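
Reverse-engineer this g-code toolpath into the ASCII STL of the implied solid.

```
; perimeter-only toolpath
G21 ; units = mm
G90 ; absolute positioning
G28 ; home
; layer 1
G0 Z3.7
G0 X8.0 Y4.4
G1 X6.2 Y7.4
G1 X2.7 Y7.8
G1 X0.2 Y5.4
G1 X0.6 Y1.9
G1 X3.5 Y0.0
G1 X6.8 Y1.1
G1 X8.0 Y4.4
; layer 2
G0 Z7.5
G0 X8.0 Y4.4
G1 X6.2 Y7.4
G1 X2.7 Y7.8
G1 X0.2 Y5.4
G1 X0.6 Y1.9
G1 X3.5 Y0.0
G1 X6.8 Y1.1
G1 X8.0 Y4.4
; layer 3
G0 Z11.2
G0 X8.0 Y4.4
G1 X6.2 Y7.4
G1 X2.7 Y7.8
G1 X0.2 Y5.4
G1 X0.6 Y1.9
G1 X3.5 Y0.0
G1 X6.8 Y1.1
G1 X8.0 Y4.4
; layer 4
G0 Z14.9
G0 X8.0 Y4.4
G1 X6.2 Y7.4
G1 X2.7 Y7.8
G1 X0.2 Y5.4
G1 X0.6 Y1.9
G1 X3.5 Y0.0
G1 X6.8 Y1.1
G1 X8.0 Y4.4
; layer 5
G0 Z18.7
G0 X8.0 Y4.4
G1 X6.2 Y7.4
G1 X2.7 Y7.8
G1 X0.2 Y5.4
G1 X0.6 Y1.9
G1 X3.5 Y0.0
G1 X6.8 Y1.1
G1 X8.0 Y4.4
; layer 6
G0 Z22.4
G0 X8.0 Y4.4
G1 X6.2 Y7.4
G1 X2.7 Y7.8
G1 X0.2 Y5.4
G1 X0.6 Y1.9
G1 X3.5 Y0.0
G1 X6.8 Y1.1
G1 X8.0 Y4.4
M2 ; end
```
solid part
  facet normal 0.0000 0.0000 -1.0000
    outer loop
      vertex 2.7 7.8 0.0
      vertex 6.2 7.4 0.0
      vertex 8.0 4.4 0.0
    endloop
  endfacet
  facet normal 0.0000 0.0000 -1.0000
    outer loop
      vertex 0.2 5.4 0.0
      vertex 2.7 7.8 0.0
      vertex 8.0 4.4 0.0
    endloop
  endfacet
  facet normal 0.0000 0.0000 -1.0000
    outer loop
      vertex 0.6 1.9 0.0
      vertex 0.2 5.4 0.0
      vertex 8.0 4.4 0.0
    endloop
  endfacet
  facet normal 0.0000 0.0000 -1.0000
    outer loop
      vertex 3.5 0.0 0.0
      vertex 0.6 1.9 0.0
      vertex 8.0 4.4 0.0
    endloop
  endfacet
  facet normal 0.0000 0.0000 -1.0000
    outer loop
      vertex 6.8 1.1 0.0
      vertex 3.5 0.0 0.0
      vertex 8.0 4.4 0.0
    endloop
  endfacet
  facet normal 0.0000 0.0000 1.0000
    outer loop
      vertex 8.0 4.4 22.4
      vertex 6.2 7.4 22.4
      vertex 2.7 7.8 22.4
    endloop
  endfacet
  facet normal 0.0000 0.0000 1.0000
    outer loop
      vertex 8.0 4.4 22.4
      vertex 2.7 7.8 22.4
      vertex 0.2 5.4 22.4
    endloop
  endfacet
  facet normal 0.0000 0.0000 1.0000
    outer loop
      vertex 8.0 4.4 22.4
      vertex 0.2 5.4 22.4
      vertex 0.6 1.9 22.4
    endloop
  endfacet
  facet normal 0.0000 0.0000 1.0000
    outer loop
      vertex 8.0 4.4 22.4
      vertex 0.6 1.9 22.4
      vertex 3.5 0.0 22.4
    endloop
  endfacet
  facet normal 0.0000 0.0000 1.0000
    outer loop
      vertex 8.0 4.4 22.4
      vertex 3.5 0.0 22.4
      vertex 6.8 1.1 22.4
    endloop
  endfacet
  facet normal 0.8575 0.5145 0.0000
    outer loop
      vertex 8.0 4.4 0.0
      vertex 6.2 7.4 0.0
      vertex 6.2 7.4 22.4
    endloop
  endfacet
  facet normal 0.8575 0.5145 0.0000
    outer loop
      vertex 8.0 4.4 0.0
      vertex 6.2 7.4 22.4
      vertex 8.0 4.4 22.4
    endloop
  endfacet
  facet normal 0.1135 0.9935 0.0000
    outer loop
      vertex 6.2 7.4 0.0
      vertex 2.7 7.8 0.0
      vertex 2.7 7.8 22.4
    endloop
  endfacet
  facet normal 0.1135 0.9935 0.0000
    outer loop
      vertex 6.2 7.4 0.0
      vertex 2.7 7.8 22.4
      vertex 6.2 7.4 22.4
    endloop
  endfacet
  facet normal -0.6925 0.7214 0.0000
    outer loop
      vertex 2.7 7.8 0.0
      vertex 0.2 5.4 0.0
      vertex 0.2 5.4 22.4
    endloop
  endfacet
  facet normal -0.6925 0.7214 0.0000
    outer loop
      vertex 2.7 7.8 0.0
      vertex 0.2 5.4 22.4
      vertex 2.7 7.8 22.4
    endloop
  endfacet
  facet normal -0.9935 -0.1135 0.0000
    outer loop
      vertex 0.2 5.4 0.0
      vertex 0.6 1.9 0.0
      vertex 0.6 1.9 22.4
    endloop
  endfacet
  facet normal -0.9935 -0.1135 0.0000
    outer loop
      vertex 0.2 5.4 0.0
      vertex 0.6 1.9 22.4
      vertex 0.2 5.4 22.4
    endloop
  endfacet
  facet normal -0.5480 -0.8365 0.0000
    outer loop
      vertex 0.6 1.9 0.0
      vertex 3.5 0.0 0.0
      vertex 3.5 0.0 22.4
    endloop
  endfacet
  facet normal -0.5480 -0.8365 0.0000
    outer loop
      vertex 0.6 1.9 0.0
      vertex 3.5 0.0 22.4
      vertex 0.6 1.9 22.4
    endloop
  endfacet
  facet normal 0.3162 -0.9487 0.0000
    outer loop
      vertex 3.5 0.0 0.0
      vertex 6.8 1.1 0.0
      vertex 6.8 1.1 22.4
    endloop
  endfacet
  facet normal 0.3162 -0.9487 0.0000
    outer loop
      vertex 3.5 0.0 0.0
      vertex 6.8 1.1 22.4
      vertex 3.5 0.0 22.4
    endloop
  endfacet
  facet normal 0.9398 -0.3417 0.0000
    outer loop
      vertex 6.8 1.1 0.0
      vertex 8.0 4.4 0.0
      vertex 8.0 4.4 22.4
    endloop
  endfacet
  facet normal 0.9398 -0.3417 0.0000
    outer loop
      vertex 6.8 1.1 0.0
      vertex 8.0 4.4 22.4
      vertex 6.8 1.1 22.4
    endloop
  endfacet
endsolid part

The G0 Z moves step by Δz≈3.7 mm. Every layer's G1 loop is the same polygon, so the solid is a straight extrusion of it from z=0 to z≈22.4. Closing with flat bottom and top caps and triangulating gives 24 facets — a regular 7-sided prism (a cylinder approximated with 7 flat sides), circumscribed radius ≈ 4 mm, height ≈ 22.4 mm.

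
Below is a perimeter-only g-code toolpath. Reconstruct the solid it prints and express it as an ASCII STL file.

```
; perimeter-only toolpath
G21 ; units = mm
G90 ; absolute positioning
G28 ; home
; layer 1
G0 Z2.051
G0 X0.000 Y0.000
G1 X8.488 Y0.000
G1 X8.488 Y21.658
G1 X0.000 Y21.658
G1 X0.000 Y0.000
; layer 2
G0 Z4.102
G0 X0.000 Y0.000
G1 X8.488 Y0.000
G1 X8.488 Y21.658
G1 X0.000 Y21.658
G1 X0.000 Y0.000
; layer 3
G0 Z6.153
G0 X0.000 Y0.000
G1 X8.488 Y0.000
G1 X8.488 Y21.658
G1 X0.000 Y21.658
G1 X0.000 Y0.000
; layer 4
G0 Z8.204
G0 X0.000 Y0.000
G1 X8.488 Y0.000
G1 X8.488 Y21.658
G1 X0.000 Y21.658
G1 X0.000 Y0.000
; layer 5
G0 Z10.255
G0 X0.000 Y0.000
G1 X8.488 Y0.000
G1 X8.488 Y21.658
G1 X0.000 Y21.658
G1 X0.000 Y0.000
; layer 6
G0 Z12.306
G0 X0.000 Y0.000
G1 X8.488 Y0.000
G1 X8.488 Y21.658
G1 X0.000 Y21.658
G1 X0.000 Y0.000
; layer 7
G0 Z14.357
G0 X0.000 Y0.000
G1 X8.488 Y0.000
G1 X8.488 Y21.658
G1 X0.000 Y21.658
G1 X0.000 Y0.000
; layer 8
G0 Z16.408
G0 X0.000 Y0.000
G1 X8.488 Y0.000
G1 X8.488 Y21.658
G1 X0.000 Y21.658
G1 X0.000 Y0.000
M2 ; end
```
solid part
  facet normal 0.0000 0.0000 -1.0000
    outer loop
      vertex 8.488 21.658 0.000
      vertex 8.488 0.000 0.000
      vertex 0.000 0.000 0.000
    endloop
  endfacet
  facet normal 0.0000 0.0000 -1.0000
    outer loop
      vertex 0.000 21.658 0.000
      vertex 8.488 21.658 0.000
      vertex 0.000 0.000 0.000
    endloop
  endfacet
  facet normal 0.0000 0.0000 1.0000
    outer loop
      vertex 0.000 0.000 16.408
      vertex 8.488 0.000 16.408
      vertex 8.488 21.658 16.408
    endloop
  endfacet
  facet normal 0.0000 0.0000 1.0000
    outer loop
      vertex 0.000 0.000 16.408
      vertex 8.488 21.658 16.408
      vertex 0.000 21.658 16.408
    endloop
  endfacet
  facet normal 0.0000 -1.0000 0.0000
    outer loop
      vertex 0.000 0.000 0.000
      vertex 8.488 0.000 0.000
      vertex 8.488 0.000 16.408
    endloop
  endfacet
  facet normal 0.0000 -1.0000 0.0000
    outer loop
      vertex 0.000 0.000 0.000
      vertex 8.488 0.000 16.408
      vertex 0.000 0.000 16.408
    endloop
  endfacet
  facet normal 0.0000 1.0000 0.0000
    outer loop
      vertex 8.488 21.658 16.408
      vertex 8.488 21.658 0.000
      vertex 0.000 21.658 0.000
    endloop
  endfacet
  facet normal 0.0000 1.0000 0.0000
    outer loop
      vertex 0.000 21.658 16.408
      vertex 8.488 21.658 16.408
      vertex 0.000 21.658 0.000
    endloop
  endfacet
  facet normal -1.0000 0.0000 0.0000
    outer loop
      vertex 0.000 21.658 16.408
      vertex 0.000 21.658 0.000
      vertex 0.000 0.000 0.000
    endloop
  endfacet
  facet normal -1.0000 0.0000 0.0000
    outer loop
      vertex 0.000 0.000 16.408
      vertex 0.000 21.658 16.408
      vertex 0.000 0.000 0.000
    endloop
  endfacet
  facet normal 1.0000 0.0000 0.0000
    outer loop
      vertex 8.488 0.000 0.000
      vertex 8.488 21.658 0.000
      vertex 8.488 21.658 16.408
    endloop
  endfacet
  facet normal 1.0000 0.0000 0.0000
    outer loop
      vertex 8.488 0.000 0.000
      vertex 8.488 21.658 16.408
      vertex 8.488 0.000 16.408
    endloop
  endfacet
endsolid part

The G0 Z moves step by Δz≈2.051 mm. Every layer's G1 loop is the same polygon, so the solid is a straight extrusion of it from z=0 to z≈16.4. Closing with flat bottom and top caps and triangulating gives 12 facets — a rectangular box, roughly 8.49 × 21.7 mm footprint and 16.4 mm tall.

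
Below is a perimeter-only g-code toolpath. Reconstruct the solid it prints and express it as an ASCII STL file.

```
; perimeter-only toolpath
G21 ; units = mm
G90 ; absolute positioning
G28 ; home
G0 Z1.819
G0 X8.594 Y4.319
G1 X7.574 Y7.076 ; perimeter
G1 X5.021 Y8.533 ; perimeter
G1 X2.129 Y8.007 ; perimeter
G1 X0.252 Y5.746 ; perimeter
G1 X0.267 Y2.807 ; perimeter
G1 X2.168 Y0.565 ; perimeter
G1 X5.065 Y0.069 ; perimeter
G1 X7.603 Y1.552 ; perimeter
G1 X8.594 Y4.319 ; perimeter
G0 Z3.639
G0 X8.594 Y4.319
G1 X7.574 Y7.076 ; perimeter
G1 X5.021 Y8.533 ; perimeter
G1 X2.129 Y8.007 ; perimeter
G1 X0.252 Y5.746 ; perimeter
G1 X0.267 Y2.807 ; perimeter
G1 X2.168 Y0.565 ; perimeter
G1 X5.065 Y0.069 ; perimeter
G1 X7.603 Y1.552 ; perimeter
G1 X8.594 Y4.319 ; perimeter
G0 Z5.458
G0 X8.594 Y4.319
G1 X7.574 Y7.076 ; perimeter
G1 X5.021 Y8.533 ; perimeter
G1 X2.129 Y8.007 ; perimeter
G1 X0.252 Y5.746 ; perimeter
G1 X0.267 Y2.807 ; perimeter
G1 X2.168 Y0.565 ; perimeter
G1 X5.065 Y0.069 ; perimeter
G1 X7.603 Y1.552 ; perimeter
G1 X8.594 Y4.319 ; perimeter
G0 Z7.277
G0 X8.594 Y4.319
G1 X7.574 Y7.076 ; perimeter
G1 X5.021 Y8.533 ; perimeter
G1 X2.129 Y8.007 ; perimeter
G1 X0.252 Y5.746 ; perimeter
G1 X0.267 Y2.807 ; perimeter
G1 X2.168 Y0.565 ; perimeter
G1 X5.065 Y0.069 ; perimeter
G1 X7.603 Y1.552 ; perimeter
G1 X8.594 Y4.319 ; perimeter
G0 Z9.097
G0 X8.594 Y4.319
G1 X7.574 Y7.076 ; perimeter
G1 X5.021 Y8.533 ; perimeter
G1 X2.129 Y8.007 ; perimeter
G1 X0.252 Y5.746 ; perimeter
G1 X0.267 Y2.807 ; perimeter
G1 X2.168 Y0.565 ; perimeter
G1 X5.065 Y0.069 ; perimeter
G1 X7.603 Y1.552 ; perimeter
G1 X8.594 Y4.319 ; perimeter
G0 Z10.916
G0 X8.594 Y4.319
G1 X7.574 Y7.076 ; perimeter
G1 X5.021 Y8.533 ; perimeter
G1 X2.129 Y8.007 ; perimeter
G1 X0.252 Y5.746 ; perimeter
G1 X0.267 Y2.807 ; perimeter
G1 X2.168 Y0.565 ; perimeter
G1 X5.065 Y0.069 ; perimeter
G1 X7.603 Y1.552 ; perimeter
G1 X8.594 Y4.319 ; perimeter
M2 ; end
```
solid part
  facet normal 0.0000 0.0000 -1.0000
    outer loop
      vertex 5.021 8.533 0.000
      vertex 7.574 7.076 0.000
      vertex 8.594 4.319 0.000
    endloop
  endfacet
  facet normal 0.0000 0.0000 -1.0000
    outer loop
      vertex 2.129 8.007 0.000
      vertex 5.021 8.533 0.000
      vertex 8.594 4.319 0.000
    endloop
  endfacet
  facet normal 0.0000 0.0000 -1.0000
    outer loop
      vertex 0.252 5.746 0.000
      vertex 2.129 8.007 0.000
      vertex 8.594 4.319 0.000
    endloop
  endfacet
  facet normal 0.0000 0.0000 -1.0000
    outer loop
      vertex 0.267 2.807 0.000
      vertex 0.252 5.746 0.000
      vertex 8.594 4.319 0.000
    endloop
  endfacet
  facet normal 0.0000 0.0000 -1.0000
    outer loop
      vertex 2.168 0.565 0.000
      vertex 0.267 2.807 0.000
      vertex 8.594 4.319 0.000
    endloop
  endfacet
  facet normal 0.0000 0.0000 -1.0000
    outer loop
      vertex 5.065 0.069 0.000
      vertex 2.168 0.565 0.000
      vertex 8.594 4.319 0.000
    endloop
  endfacet
  facet normal 0.0000 0.0000 -1.0000
    outer loop
      vertex 7.603 1.552 0.000
      vertex 5.065 0.069 0.000
      vertex 8.594 4.319 0.000
    endloop
  endfacet
  facet normal 0.0000 0.0000 1.0000
    outer loop
      vertex 8.594 4.319 10.916
      vertex 7.574 7.076 10.916
      vertex 5.021 8.533 10.916
    endloop
  endfacet
  facet normal 0.0000 0.0000 1.0000
    outer loop
      vertex 8.594 4.319 10.916
      vertex 5.021 8.533 10.916
      vertex 2.129 8.007 10.916
    endloop
  endfacet
  facet normal 0.0000 0.0000 1.0000
    outer loop
      vertex 8.594 4.319 10.916
      vertex 2.129 8.007 10.916
      vertex 0.252 5.746 10.916
    endloop
  endfacet
  facet normal 0.0000 0.0000 1.0000
    outer loop
      vertex 8.594 4.319 10.916
      vertex 0.252 5.746 10.916
      vertex 0.267 2.807 10.916
    endloop
  endfacet
  facet normal 0.0000 0.0000 1.0000
    outer loop
      vertex 8.594 4.319 10.916
      vertex 0.267 2.807 10.916
      vertex 2.168 0.565 10.916
    endloop
  endfacet
  facet normal 0.0000 0.0000 1.0000
    outer loop
      vertex 8.594 4.319 10.916
      vertex 2.168 0.565 10.916
      vertex 5.065 0.069 10.916
    endloop
  endfacet
  facet normal 0.0000 0.0000 1.0000
    outer loop
      vertex 8.594 4.319 10.916
      vertex 5.065 0.069 10.916
      vertex 7.603 1.552 10.916
    endloop
  endfacet
  facet normal 0.9379 0.3470 0.0000
    outer loop
      vertex 8.594 4.319 0.000
      vertex 7.574 7.076 0.000
      vertex 7.574 7.076 10.916
    endloop
  endfacet
  facet normal 0.9379 0.3470 0.0000
    outer loop
      vertex 8.594 4.319 0.000
      vertex 7.574 7.076 10.916
      vertex 8.594 4.319 10.916
    endloop
  endfacet
  facet normal 0.4957 0.8685 0.0000
    outer loop
      vertex 7.574 7.076 0.000
      vertex 5.021 8.533 0.000
      vertex 5.021 8.533 10.916
    endloop
  endfacet
  facet normal 0.4957 0.8685 0.0000
    outer loop
      vertex 7.574 7.076 0.000
      vertex 5.021 8.533 10.916
      vertex 7.574 7.076 10.916
    endloop
  endfacet
  facet normal -0.1789 0.9839 0.0000
    outer loop
      vertex 5.021 8.533 0.000
      vertex 2.129 8.007 0.000
      vertex 2.129 8.007 10.916
    endloop
  endfacet
  facet normal -0.1789 0.9839 0.0000
    outer loop
      vertex 5.021 8.533 0.000
      vertex 2.129 8.007 10.916
      vertex 5.021 8.533 10.916
    endloop
  endfacet
  facet normal -0.7694 0.6387 0.0000
    outer loop
      vertex 2.129 8.007 0.000
      vertex 0.252 5.746 0.000
      vertex 0.252 5.746 10.916
    endloop
  endfacet
  facet normal -0.7694 0.6387 0.0000
    outer loop
      vertex 2.129 8.007 0.000
      vertex 0.252 5.746 10.916
      vertex 2.129 8.007 10.916
    endloop
  endfacet
  facet normal -1.0000 -0.0051 0.0000
    outer loop
      vertex 0.252 5.746 0.000
      vertex 0.267 2.807 0.000
      vertex 0.267 2.807 10.916
    endloop
  endfacet
  facet normal -1.0000 -0.0051 0.0000
    outer loop
      vertex 0.252 5.746 0.000
      vertex 0.267 2.807 10.916
      vertex 0.252 5.746 10.916
    endloop
  endfacet
  facet normal -0.7627 -0.6467 0.0000
    outer loop
      vertex 0.267 2.807 0.000
      vertex 2.168 0.565 0.000
      vertex 2.168 0.565 10.916
    endloop
  endfacet
  facet normal -0.7627 -0.6467 0.0000
    outer loop
      vertex 0.267 2.807 0.000
      vertex 2.168 0.565 10.916
      vertex 0.267 2.807 10.916
    endloop
  endfacet
  facet normal -0.1688 -0.9857 0.0000
    outer loop
      vertex 2.168 0.565 0.000
      vertex 5.065 0.069 0.000
      vertex 5.065 0.069 10.916
    endloop
  endfacet
  facet normal -0.1688 -0.9857 0.0000
    outer loop
      vertex 2.168 0.565 0.000
      vertex 5.065 0.069 10.916
      vertex 2.168 0.565 10.916
    endloop
  endfacet
  facet normal 0.5045 -0.8634 0.0000
    outer loop
      vertex 5.065 0.069 0.000
      vertex 7.603 1.552 0.000
      vertex 7.603 1.552 10.916
    endloop
  endfacet
  facet normal 0.5045 -0.8634 0.0000
    outer loop
      vertex 5.065 0.069 0.000
      vertex 7.603 1.552 10.916
      vertex 5.065 0.069 10.916
    endloop
  endfacet
  facet normal 0.9414 -0.3372 0.0000
    outer loop
      vertex 7.603 1.552 0.000
      vertex 8.594 4.319 0.000
      vertex 8.594 4.319 10.916
    endloop
  endfacet
  facet normal 0.9414 -0.3372 0.0000
    outer loop
      vertex 7.603 1.552 0.000
      vertex 8.594 4.319 10.916
      vertex 7.603 1.552 10.916
    endloop
  endfacet
endsolid part

The G0 Z moves step by Δz≈1.819 mm. Every layer's G1 loop is the same polygon, so the solid is a straight extrusion of it from z=0 to z≈10.9. Closing with flat bottom and top caps and triangulating gives 32 facets — a regular 9-sided prism (a cylinder approximated with 9 flat sides), circumscribed radius ≈ 4.3 mm, height ≈ 10.9 mm.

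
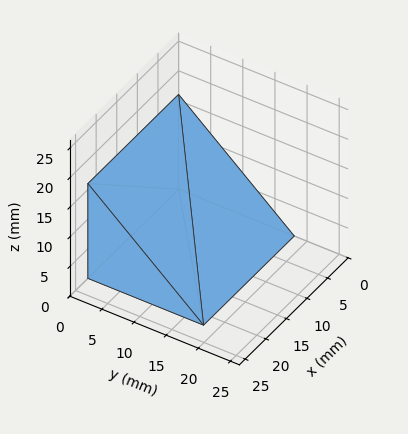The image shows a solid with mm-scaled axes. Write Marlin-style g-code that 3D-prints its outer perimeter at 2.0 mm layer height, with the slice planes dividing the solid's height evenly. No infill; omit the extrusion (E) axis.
Reading the render: the shape is a wedge (ramp): 22 × 18 mm base, rising to 16 mm along the y=0 edge and sloping linearly to z=0 at y=18 (dimensions read to the nearest mm from the axis ticks). For the g-code, the solid's height is divided into equal slices at the stated Δz and each level perimeter traced with G1 moves after a G0 lift.

; perimeter-only toolpath
G21 ; units = mm
G90 ; absolute positioning
G28 ; home
; layer 1
G0 Z2.0
G0 X0.0 Y0.0
G1 X22.0 Y0.0
G1 X22.0 Y15.8
G1 X0.0 Y15.8
G1 X0.0 Y0.0
; layer 2
G0 Z4.0
G0 X0.0 Y0.0
G1 X22.0 Y0.0
G1 X22.0 Y13.5
G1 X0.0 Y13.5
G1 X0.0 Y0.0
; layer 3
G0 Z6.0
G0 X0.0 Y0.0
G1 X22.0 Y0.0
G1 X22.0 Y11.2
G1 X0.0 Y11.2
G1 X0.0 Y0.0
; layer 4
G0 Z8.0
G0 X0.0 Y0.0
G1 X22.0 Y0.0
G1 X22.0 Y9.0
G1 X0.0 Y9.0
G1 X0.0 Y0.0
; layer 5
G0 Z10.0
G0 X0.0 Y0.0
G1 X22.0 Y0.0
G1 X22.0 Y6.8
G1 X0.0 Y6.8
G1 X0.0 Y0.0
; layer 6
G0 Z12.0
G0 X0.0 Y0.0
G1 X22.0 Y0.0
G1 X22.0 Y4.5
G1 X0.0 Y4.5
G1 X0.0 Y0.0
; layer 7
G0 Z14.0
G0 X0.0 Y0.0
G1 X22.0 Y0.0
G1 X22.0 Y2.2
G1 X0.0 Y2.2
G1 X0.0 Y0.0
M2 ; end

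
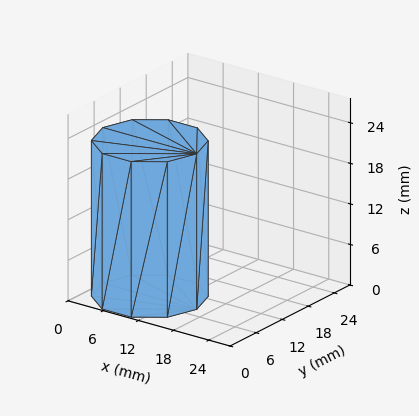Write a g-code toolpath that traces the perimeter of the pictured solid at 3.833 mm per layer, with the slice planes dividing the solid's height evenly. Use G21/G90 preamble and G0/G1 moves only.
Reading the render: the shape is a regular 10-sided prism (a cylinder approximated with 10 flat sides), circumscribed radius ≈ 8 mm, height ≈ 23 mm (dimensions read to the nearest mm from the axis ticks). For the g-code, the solid's height is divided into equal slices at the stated Δz and each level perimeter traced with G1 moves after a G0 lift.

; perimeter-only toolpath
G21 ; units = mm
G90 ; absolute positioning
G28 ; home
; layer 1
G0 Z3.833
G0 X16.000 Y8.000
G1 X14.472 Y12.702
G1 X10.472 Y15.608
G1 X5.528 Y15.608
G1 X1.528 Y12.702
G1 X0.000 Y8.000
G1 X1.528 Y3.298
G1 X5.528 Y0.392
G1 X10.472 Y0.392
G1 X14.472 Y3.298
G1 X16.000 Y8.000
; layer 2
G0 Z7.667
G0 X16.000 Y8.000
G1 X14.472 Y12.702
G1 X10.472 Y15.608
G1 X5.528 Y15.608
G1 X1.528 Y12.702
G1 X0.000 Y8.000
G1 X1.528 Y3.298
G1 X5.528 Y0.392
G1 X10.472 Y0.392
G1 X14.472 Y3.298
G1 X16.000 Y8.000
; layer 3
G0 Z11.500
G0 X16.000 Y8.000
G1 X14.472 Y12.702
G1 X10.472 Y15.608
G1 X5.528 Y15.608
G1 X1.528 Y12.702
G1 X0.000 Y8.000
G1 X1.528 Y3.298
G1 X5.528 Y0.392
G1 X10.472 Y0.392
G1 X14.472 Y3.298
G1 X16.000 Y8.000
; layer 4
G0 Z15.333
G0 X16.000 Y8.000
G1 X14.472 Y12.702
G1 X10.472 Y15.608
G1 X5.528 Y15.608
G1 X1.528 Y12.702
G1 X0.000 Y8.000
G1 X1.528 Y3.298
G1 X5.528 Y0.392
G1 X10.472 Y0.392
G1 X14.472 Y3.298
G1 X16.000 Y8.000
; layer 5
G0 Z19.167
G0 X16.000 Y8.000
G1 X14.472 Y12.702
G1 X10.472 Y15.608
G1 X5.528 Y15.608
G1 X1.528 Y12.702
G1 X0.000 Y8.000
G1 X1.528 Y3.298
G1 X5.528 Y0.392
G1 X10.472 Y0.392
G1 X14.472 Y3.298
G1 X16.000 Y8.000
; layer 6
G0 Z23.000
G0 X16.000 Y8.000
G1 X14.472 Y12.702
G1 X10.472 Y15.608
G1 X5.528 Y15.608
G1 X1.528 Y12.702
G1 X0.000 Y8.000
G1 X1.528 Y3.298
G1 X5.528 Y0.392
G1 X10.472 Y0.392
G1 X14.472 Y3.298
G1 X16.000 Y8.000
M2 ; end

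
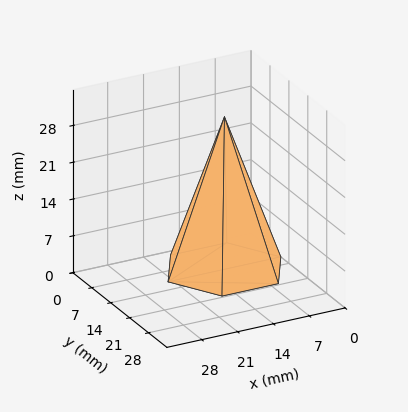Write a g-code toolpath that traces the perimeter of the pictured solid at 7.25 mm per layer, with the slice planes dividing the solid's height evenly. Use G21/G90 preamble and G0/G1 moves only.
Reading the render: the shape is a regular 6-sided pyramid, base circumscribed radius ≈ 11 mm, apex at z ≈ 29 mm (dimensions read to the nearest mm from the axis ticks). For the g-code, the solid's height is divided into equal slices at the stated Δz and each level perimeter traced with G1 moves after a G0 lift.

; perimeter-only toolpath
G21 ; units = mm
G90 ; absolute positioning
G28 ; home
; layer 1
G0 Z7.25
G0 X19.25 Y11.00
G1 X15.12 Y18.15
G1 X6.88 Y18.15
G1 X2.75 Y11.00
G1 X6.88 Y3.85
G1 X15.12 Y3.85
G1 X19.25 Y11.00
; layer 2
G0 Z14.50
G0 X16.50 Y11.00
G1 X13.75 Y15.77
G1 X8.25 Y15.77
G1 X5.50 Y11.00
G1 X8.25 Y6.24
G1 X13.75 Y6.24
G1 X16.50 Y11.00
; layer 3
G0 Z21.75
G0 X13.75 Y11.00
G1 X12.38 Y13.38
G1 X9.62 Y13.38
G1 X8.25 Y11.00
G1 X9.62 Y8.62
G1 X12.38 Y8.62
G1 X13.75 Y11.00
M2 ; end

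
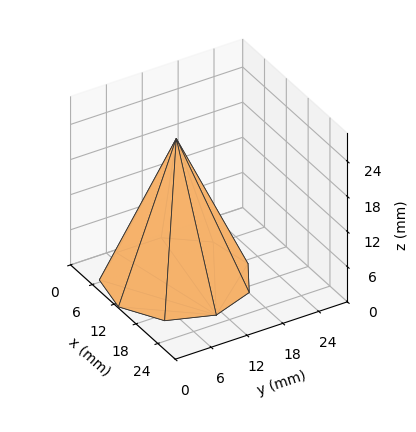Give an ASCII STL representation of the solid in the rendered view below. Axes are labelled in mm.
Reading the render: the shape is a regular 9-sided pyramid, base circumscribed radius ≈ 11 mm, apex at z ≈ 24 mm (dimensions read to the nearest mm from the axis ticks). For the STL, each face is triangulated and given an outward normal.

solid part
  facet normal 0.0000 0.0000 -1.0000
    outer loop
      vertex 12.910 21.833 0.000
      vertex 19.426 18.071 0.000
      vertex 22.000 11.000 0.000
    endloop
  endfacet
  facet normal 0.0000 0.0000 -1.0000
    outer loop
      vertex 5.500 20.526 0.000
      vertex 12.910 21.833 0.000
      vertex 22.000 11.000 0.000
    endloop
  endfacet
  facet normal 0.0000 0.0000 -1.0000
    outer loop
      vertex 0.663 14.762 0.000
      vertex 5.500 20.526 0.000
      vertex 22.000 11.000 0.000
    endloop
  endfacet
  facet normal 0.0000 0.0000 -1.0000
    outer loop
      vertex 0.663 7.238 0.000
      vertex 0.663 14.762 0.000
      vertex 22.000 11.000 0.000
    endloop
  endfacet
  facet normal 0.0000 0.0000 -1.0000
    outer loop
      vertex 5.500 1.474 0.000
      vertex 0.663 7.238 0.000
      vertex 22.000 11.000 0.000
    endloop
  endfacet
  facet normal 0.0000 0.0000 -1.0000
    outer loop
      vertex 12.910 0.167 0.000
      vertex 5.500 1.474 0.000
      vertex 22.000 11.000 0.000
    endloop
  endfacet
  facet normal 0.0000 0.0000 -1.0000
    outer loop
      vertex 19.426 3.929 0.000
      vertex 12.910 0.167 0.000
      vertex 22.000 11.000 0.000
    endloop
  endfacet
  facet normal 0.8630 0.3142 0.3956
    outer loop
      vertex 22.000 11.000 0.000
      vertex 19.426 18.071 0.000
      vertex 11.000 11.000 24.000
    endloop
  endfacet
  facet normal 0.4592 0.7954 0.3956
    outer loop
      vertex 19.426 18.071 0.000
      vertex 12.910 21.833 0.000
      vertex 11.000 11.000 24.000
    endloop
  endfacet
  facet normal -0.1595 0.9045 0.3956
    outer loop
      vertex 12.910 21.833 0.000
      vertex 5.500 20.526 0.000
      vertex 11.000 11.000 24.000
    endloop
  endfacet
  facet normal -0.7035 0.5904 0.3956
    outer loop
      vertex 5.500 20.526 0.000
      vertex 0.663 14.762 0.000
      vertex 11.000 11.000 24.000
    endloop
  endfacet
  facet normal -0.9184 0.0000 0.3956
    outer loop
      vertex 0.663 14.762 0.000
      vertex 0.663 7.238 0.000
      vertex 11.000 11.000 24.000
    endloop
  endfacet
  facet normal -0.7035 -0.5904 0.3956
    outer loop
      vertex 0.663 7.238 0.000
      vertex 5.500 1.474 0.000
      vertex 11.000 11.000 24.000
    endloop
  endfacet
  facet normal -0.1595 -0.9045 0.3956
    outer loop
      vertex 5.500 1.474 0.000
      vertex 12.910 0.167 0.000
      vertex 11.000 11.000 24.000
    endloop
  endfacet
  facet normal 0.4592 -0.7954 0.3956
    outer loop
      vertex 12.910 0.167 0.000
      vertex 19.426 3.929 0.000
      vertex 11.000 11.000 24.000
    endloop
  endfacet
  facet normal 0.8630 -0.3142 0.3956
    outer loop
      vertex 19.426 3.929 0.000
      vertex 22.000 11.000 0.000
      vertex 11.000 11.000 24.000
    endloop
  endfacet
endsolid part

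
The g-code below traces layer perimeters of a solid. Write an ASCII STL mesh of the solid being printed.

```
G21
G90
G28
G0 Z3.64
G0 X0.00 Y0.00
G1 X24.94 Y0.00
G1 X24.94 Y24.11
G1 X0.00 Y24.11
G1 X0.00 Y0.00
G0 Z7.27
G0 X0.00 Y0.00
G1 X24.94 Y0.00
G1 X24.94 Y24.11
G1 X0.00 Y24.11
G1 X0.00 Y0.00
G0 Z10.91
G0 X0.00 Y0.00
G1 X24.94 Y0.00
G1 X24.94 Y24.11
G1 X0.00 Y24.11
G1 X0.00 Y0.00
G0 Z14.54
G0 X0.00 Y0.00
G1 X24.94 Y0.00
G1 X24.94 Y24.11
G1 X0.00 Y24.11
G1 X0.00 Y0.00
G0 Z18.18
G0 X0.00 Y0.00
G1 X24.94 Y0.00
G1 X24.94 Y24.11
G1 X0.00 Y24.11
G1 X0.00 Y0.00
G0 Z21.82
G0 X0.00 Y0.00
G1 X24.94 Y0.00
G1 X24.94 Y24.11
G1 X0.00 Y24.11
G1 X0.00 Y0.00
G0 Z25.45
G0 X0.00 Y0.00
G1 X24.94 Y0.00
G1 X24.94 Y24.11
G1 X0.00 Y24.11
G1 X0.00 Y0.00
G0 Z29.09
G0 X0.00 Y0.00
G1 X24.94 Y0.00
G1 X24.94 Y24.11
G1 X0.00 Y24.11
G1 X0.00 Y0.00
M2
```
solid part
  facet normal 0.0000 0.0000 -1.0000
    outer loop
      vertex 24.94 24.11 0.00
      vertex 24.94 0.00 0.00
      vertex 0.00 0.00 0.00
    endloop
  endfacet
  facet normal 0.0000 0.0000 -1.0000
    outer loop
      vertex 0.00 24.11 0.00
      vertex 24.94 24.11 0.00
      vertex 0.00 0.00 0.00
    endloop
  endfacet
  facet normal 0.0000 0.0000 1.0000
    outer loop
      vertex 0.00 0.00 29.09
      vertex 24.94 0.00 29.09
      vertex 24.94 24.11 29.09
    endloop
  endfacet
  facet normal 0.0000 0.0000 1.0000
    outer loop
      vertex 0.00 0.00 29.09
      vertex 24.94 24.11 29.09
      vertex 0.00 24.11 29.09
    endloop
  endfacet
  facet normal 0.0000 -1.0000 0.0000
    outer loop
      vertex 0.00 0.00 0.00
      vertex 24.94 0.00 0.00
      vertex 24.94 0.00 29.09
    endloop
  endfacet
  facet normal 0.0000 -1.0000 0.0000
    outer loop
      vertex 0.00 0.00 0.00
      vertex 24.94 0.00 29.09
      vertex 0.00 0.00 29.09
    endloop
  endfacet
  facet normal 0.0000 1.0000 0.0000
    outer loop
      vertex 24.94 24.11 29.09
      vertex 24.94 24.11 0.00
      vertex 0.00 24.11 0.00
    endloop
  endfacet
  facet normal 0.0000 1.0000 0.0000
    outer loop
      vertex 0.00 24.11 29.09
      vertex 24.94 24.11 29.09
      vertex 0.00 24.11 0.00
    endloop
  endfacet
  facet normal -1.0000 0.0000 0.0000
    outer loop
      vertex 0.00 24.11 29.09
      vertex 0.00 24.11 0.00
      vertex 0.00 0.00 0.00
    endloop
  endfacet
  facet normal -1.0000 0.0000 0.0000
    outer loop
      vertex 0.00 0.00 29.09
      vertex 0.00 24.11 29.09
      vertex 0.00 0.00 0.00
    endloop
  endfacet
  facet normal 1.0000 0.0000 0.0000
    outer loop
      vertex 24.94 0.00 0.00
      vertex 24.94 24.11 0.00
      vertex 24.94 24.11 29.09
    endloop
  endfacet
  facet normal 1.0000 0.0000 0.0000
    outer loop
      vertex 24.94 0.00 0.00
      vertex 24.94 24.11 29.09
      vertex 24.94 0.00 29.09
    endloop
  endfacet
endsolid part

The G0 Z moves step by Δz≈3.64 mm. Every layer's G1 loop is the same polygon, so the solid is a straight extrusion of it from z=0 to z≈29.1. Closing with flat bottom and top caps and triangulating gives 12 facets — a rectangular box, roughly 24.9 × 24.1 mm footprint and 29.1 mm tall.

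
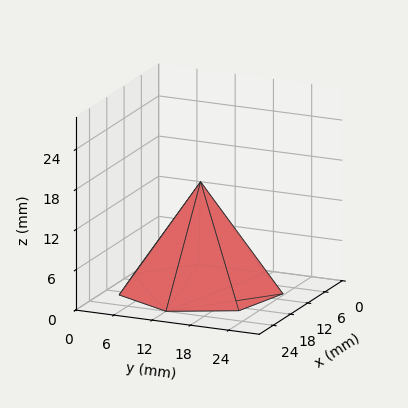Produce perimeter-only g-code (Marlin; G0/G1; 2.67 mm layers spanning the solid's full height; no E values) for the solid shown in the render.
Reading the render: the shape is a regular 7-sided pyramid, base circumscribed radius ≈ 12 mm, apex at z ≈ 16 mm (dimensions read to the nearest mm from the axis ticks). For the g-code, the solid's height is divided into equal slices at the stated Δz and each level perimeter traced with G1 moves after a G0 lift.

; perimeter-only toolpath
G21 ; units = mm
G90 ; absolute positioning
G28 ; home
; layer 1
G0 Z2.67
G0 X22.00 Y12.00
G1 X18.23 Y19.82
G1 X9.78 Y21.75
G1 X2.99 Y16.34
G1 X2.99 Y7.66
G1 X9.78 Y2.25
G1 X18.23 Y4.18
G1 X22.00 Y12.00
; layer 2
G0 Z5.33
G0 X20.00 Y12.00
G1 X16.99 Y18.25
G1 X10.22 Y19.80
G1 X4.79 Y15.47
G1 X4.79 Y8.53
G1 X10.22 Y4.20
G1 X16.99 Y5.75
G1 X20.00 Y12.00
; layer 3
G0 Z8.00
G0 X18.00 Y12.00
G1 X15.74 Y16.69
G1 X10.66 Y17.85
G1 X6.59 Y14.61
G1 X6.59 Y9.39
G1 X10.66 Y6.15
G1 X15.74 Y7.31
G1 X18.00 Y12.00
; layer 4
G0 Z10.67
G0 X16.00 Y12.00
G1 X14.49 Y15.13
G1 X11.11 Y15.90
G1 X8.40 Y13.74
G1 X8.40 Y10.26
G1 X11.11 Y8.10
G1 X14.49 Y8.87
G1 X16.00 Y12.00
; layer 5
G0 Z13.33
G0 X14.00 Y12.00
G1 X13.25 Y13.56
G1 X11.55 Y13.95
G1 X10.20 Y12.87
G1 X10.20 Y11.13
G1 X11.55 Y10.05
G1 X13.25 Y10.44
G1 X14.00 Y12.00
M2 ; end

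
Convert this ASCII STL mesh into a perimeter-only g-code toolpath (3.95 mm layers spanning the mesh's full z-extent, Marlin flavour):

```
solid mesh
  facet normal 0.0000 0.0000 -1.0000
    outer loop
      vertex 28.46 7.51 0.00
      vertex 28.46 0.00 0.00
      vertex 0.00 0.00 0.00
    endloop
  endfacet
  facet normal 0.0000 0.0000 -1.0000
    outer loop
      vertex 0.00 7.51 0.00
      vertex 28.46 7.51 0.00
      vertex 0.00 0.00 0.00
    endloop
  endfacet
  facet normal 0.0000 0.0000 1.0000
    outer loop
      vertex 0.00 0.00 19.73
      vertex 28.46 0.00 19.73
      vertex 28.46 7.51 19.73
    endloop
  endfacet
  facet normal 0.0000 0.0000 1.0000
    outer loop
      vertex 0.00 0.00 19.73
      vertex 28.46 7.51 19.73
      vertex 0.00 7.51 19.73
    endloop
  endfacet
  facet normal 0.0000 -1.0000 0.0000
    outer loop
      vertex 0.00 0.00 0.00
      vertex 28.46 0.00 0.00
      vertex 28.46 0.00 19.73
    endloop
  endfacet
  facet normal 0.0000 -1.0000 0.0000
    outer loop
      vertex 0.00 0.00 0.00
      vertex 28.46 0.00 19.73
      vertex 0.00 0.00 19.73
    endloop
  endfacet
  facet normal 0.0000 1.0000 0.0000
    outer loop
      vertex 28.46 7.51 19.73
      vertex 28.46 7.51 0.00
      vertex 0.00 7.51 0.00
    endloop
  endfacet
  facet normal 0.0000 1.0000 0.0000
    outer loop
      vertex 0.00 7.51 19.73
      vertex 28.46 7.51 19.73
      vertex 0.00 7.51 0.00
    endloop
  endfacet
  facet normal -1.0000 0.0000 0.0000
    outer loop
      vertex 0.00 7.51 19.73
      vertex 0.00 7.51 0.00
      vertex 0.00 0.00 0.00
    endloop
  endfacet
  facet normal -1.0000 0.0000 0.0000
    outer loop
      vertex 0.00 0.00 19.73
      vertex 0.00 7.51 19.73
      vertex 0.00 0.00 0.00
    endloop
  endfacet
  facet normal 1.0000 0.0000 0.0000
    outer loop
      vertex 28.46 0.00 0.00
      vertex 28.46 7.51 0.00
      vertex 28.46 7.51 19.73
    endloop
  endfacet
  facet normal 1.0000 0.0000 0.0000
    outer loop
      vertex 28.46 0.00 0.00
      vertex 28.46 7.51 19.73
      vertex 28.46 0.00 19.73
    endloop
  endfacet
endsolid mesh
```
; perimeter-only toolpath
G21 ; units = mm
G90 ; absolute positioning
G28 ; home
; layer 1
G0 Z3.95
G0 X0.00 Y0.00
G1 X28.46 Y0.00
G1 X28.46 Y7.51
G1 X0.00 Y7.51
G1 X0.00 Y0.00
; layer 2
G0 Z7.89
G0 X0.00 Y0.00
G1 X28.46 Y0.00
G1 X28.46 Y7.51
G1 X0.00 Y7.51
G1 X0.00 Y0.00
; layer 3
G0 Z11.84
G0 X0.00 Y0.00
G1 X28.46 Y0.00
G1 X28.46 Y7.51
G1 X0.00 Y7.51
G1 X0.00 Y0.00
; layer 4
G0 Z15.78
G0 X0.00 Y0.00
G1 X28.46 Y0.00
G1 X28.46 Y7.51
G1 X0.00 Y7.51
G1 X0.00 Y0.00
; layer 5
G0 Z19.73
G0 X0.00 Y0.00
G1 X28.46 Y0.00
G1 X28.46 Y7.51
G1 X0.00 Y7.51
G1 X0.00 Y0.00
M2 ; end

The solid is a rectangular box, roughly 28.5 × 7.51 mm footprint and 19.7 mm tall. Slicing at Δz = 3.95 mm — 5 equal slices spanning the solid's height, so layer i sits at z = i·h/5 — gives 5 non-empty perimeters. Each is a 4-segment closed polygon; G0 lifts to the layer z and rapids to the start vertex, then G1 traces the edges.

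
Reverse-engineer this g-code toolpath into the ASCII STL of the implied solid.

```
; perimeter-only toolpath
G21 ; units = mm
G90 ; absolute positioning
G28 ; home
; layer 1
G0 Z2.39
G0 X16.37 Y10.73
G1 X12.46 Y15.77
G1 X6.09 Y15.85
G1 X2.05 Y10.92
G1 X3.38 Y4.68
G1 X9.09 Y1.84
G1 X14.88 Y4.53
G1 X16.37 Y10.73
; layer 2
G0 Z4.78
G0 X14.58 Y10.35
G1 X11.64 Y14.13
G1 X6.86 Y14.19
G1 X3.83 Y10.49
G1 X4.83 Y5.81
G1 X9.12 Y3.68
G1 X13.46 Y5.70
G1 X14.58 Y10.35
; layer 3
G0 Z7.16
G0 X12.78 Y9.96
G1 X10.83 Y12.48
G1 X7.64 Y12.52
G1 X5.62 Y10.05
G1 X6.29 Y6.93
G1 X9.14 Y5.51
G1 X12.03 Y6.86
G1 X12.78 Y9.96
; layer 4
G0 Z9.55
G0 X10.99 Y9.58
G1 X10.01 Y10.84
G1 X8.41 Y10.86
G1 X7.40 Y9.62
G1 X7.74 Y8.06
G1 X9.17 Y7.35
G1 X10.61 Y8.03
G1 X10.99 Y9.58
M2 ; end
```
solid part
  facet normal 0.0000 0.0000 -1.0000
    outer loop
      vertex 5.31 17.52 0.00
      vertex 13.28 17.42 0.00
      vertex 18.17 11.12 0.00
    endloop
  endfacet
  facet normal 0.0000 0.0000 -1.0000
    outer loop
      vertex 0.26 11.35 0.00
      vertex 5.31 17.52 0.00
      vertex 18.17 11.12 0.00
    endloop
  endfacet
  facet normal 0.0000 0.0000 -1.0000
    outer loop
      vertex 1.93 3.55 0.00
      vertex 0.26 11.35 0.00
      vertex 18.17 11.12 0.00
    endloop
  endfacet
  facet normal 0.0000 0.0000 -1.0000
    outer loop
      vertex 9.07 0.00 0.00
      vertex 1.93 3.55 0.00
      vertex 18.17 11.12 0.00
    endloop
  endfacet
  facet normal 0.0000 0.0000 -1.0000
    outer loop
      vertex 16.30 3.37 0.00
      vertex 9.07 0.00 0.00
      vertex 18.17 11.12 0.00
    endloop
  endfacet
  facet normal 0.6492 0.5039 0.5697
    outer loop
      vertex 18.17 11.12 0.00
      vertex 13.28 17.42 0.00
      vertex 9.19 9.19 11.94
    endloop
  endfacet
  facet normal 0.0103 0.8217 0.5699
    outer loop
      vertex 13.28 17.42 0.00
      vertex 5.31 17.52 0.00
      vertex 9.19 9.19 11.94
    endloop
  endfacet
  facet normal -0.6359 0.5205 0.5698
    outer loop
      vertex 5.31 17.52 0.00
      vertex 0.26 11.35 0.00
      vertex 9.19 9.19 11.94
    endloop
  endfacet
  facet normal -0.8035 -0.1720 0.5698
    outer loop
      vertex 0.26 11.35 0.00
      vertex 1.93 3.55 0.00
      vertex 9.19 9.19 11.94
    endloop
  endfacet
  facet normal -0.3658 -0.7357 0.5700
    outer loop
      vertex 1.93 3.55 0.00
      vertex 9.07 0.00 0.00
      vertex 9.19 9.19 11.94
    endloop
  endfacet
  facet normal 0.3472 -0.7448 0.5698
    outer loop
      vertex 9.07 0.00 0.00
      vertex 16.30 3.37 0.00
      vertex 9.19 9.19 11.94
    endloop
  endfacet
  facet normal 0.7989 -0.1928 0.5697
    outer loop
      vertex 16.30 3.37 0.00
      vertex 18.17 11.12 0.00
      vertex 9.19 9.19 11.94
    endloop
  endfacet
endsolid part

The G0 Z moves step by Δz≈2.39 mm. The G1 loops shrink linearly with z, so the solid tapers from its base footprint up to z≈11.9. Closing with a flat bottom cap and the tapered top and triangulating gives 12 facets — a regular 7-sided pyramid, base circumscribed radius ≈ 9.19 mm, apex at z ≈ 11.9 mm.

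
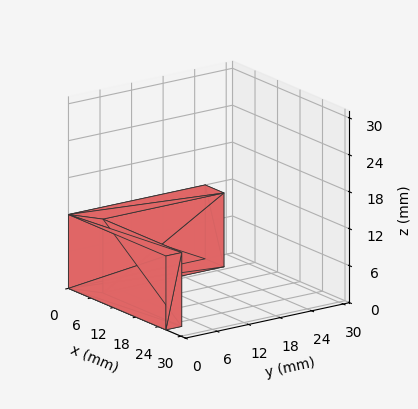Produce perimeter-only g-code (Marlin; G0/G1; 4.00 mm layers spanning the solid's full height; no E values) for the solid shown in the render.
Reading the render: the shape is an L-shaped prism: outer 26 × 26 mm, arm thicknesses ≈ 3 mm (horizontal) and 5 mm (vertical), extruded 12 mm in z (dimensions read to the nearest mm from the axis ticks). For the g-code, the solid's height is divided into equal slices at the stated Δz and each level perimeter traced with G1 moves after a G0 lift.

; perimeter-only toolpath
G21 ; units = mm
G90 ; absolute positioning
G28 ; home
; layer 1
G0 Z4.00
G0 X0.00 Y0.00
G1 X26.00 Y0.00
G1 X26.00 Y3.00
G1 X5.00 Y3.00
G1 X5.00 Y26.00
G1 X0.00 Y26.00
G1 X0.00 Y0.00
; layer 2
G0 Z8.00
G0 X0.00 Y0.00
G1 X26.00 Y0.00
G1 X26.00 Y3.00
G1 X5.00 Y3.00
G1 X5.00 Y26.00
G1 X0.00 Y26.00
G1 X0.00 Y0.00
; layer 3
G0 Z12.00
G0 X0.00 Y0.00
G1 X26.00 Y0.00
G1 X26.00 Y3.00
G1 X5.00 Y3.00
G1 X5.00 Y26.00
G1 X0.00 Y26.00
G1 X0.00 Y0.00
M2 ; end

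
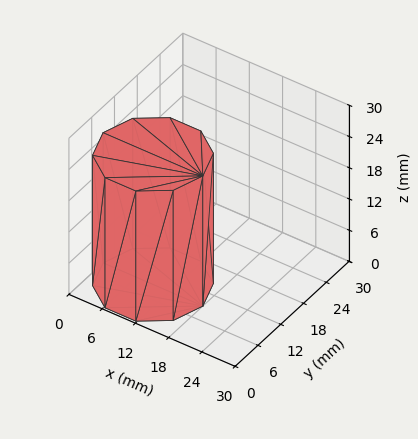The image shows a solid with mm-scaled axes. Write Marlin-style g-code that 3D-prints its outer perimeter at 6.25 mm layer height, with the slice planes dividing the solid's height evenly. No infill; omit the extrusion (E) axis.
Reading the render: the shape is a regular 10-sided prism (a cylinder approximated with 10 flat sides), circumscribed radius ≈ 9 mm, height ≈ 25 mm (dimensions read to the nearest mm from the axis ticks). For the g-code, the solid's height is divided into equal slices at the stated Δz and each level perimeter traced with G1 moves after a G0 lift.

; perimeter-only toolpath
G21 ; units = mm
G90 ; absolute positioning
G28 ; home
; layer 1
G0 Z6.25
G0 X18.00 Y9.00
G1 X16.28 Y14.29
G1 X11.78 Y17.56
G1 X6.22 Y17.56
G1 X1.72 Y14.29
G1 X0.00 Y9.00
G1 X1.72 Y3.71
G1 X6.22 Y0.44
G1 X11.78 Y0.44
G1 X16.28 Y3.71
G1 X18.00 Y9.00
; layer 2
G0 Z12.50
G0 X18.00 Y9.00
G1 X16.28 Y14.29
G1 X11.78 Y17.56
G1 X6.22 Y17.56
G1 X1.72 Y14.29
G1 X0.00 Y9.00
G1 X1.72 Y3.71
G1 X6.22 Y0.44
G1 X11.78 Y0.44
G1 X16.28 Y3.71
G1 X18.00 Y9.00
; layer 3
G0 Z18.75
G0 X18.00 Y9.00
G1 X16.28 Y14.29
G1 X11.78 Y17.56
G1 X6.22 Y17.56
G1 X1.72 Y14.29
G1 X0.00 Y9.00
G1 X1.72 Y3.71
G1 X6.22 Y0.44
G1 X11.78 Y0.44
G1 X16.28 Y3.71
G1 X18.00 Y9.00
; layer 4
G0 Z25.00
G0 X18.00 Y9.00
G1 X16.28 Y14.29
G1 X11.78 Y17.56
G1 X6.22 Y17.56
G1 X1.72 Y14.29
G1 X0.00 Y9.00
G1 X1.72 Y3.71
G1 X6.22 Y0.44
G1 X11.78 Y0.44
G1 X16.28 Y3.71
G1 X18.00 Y9.00
M2 ; end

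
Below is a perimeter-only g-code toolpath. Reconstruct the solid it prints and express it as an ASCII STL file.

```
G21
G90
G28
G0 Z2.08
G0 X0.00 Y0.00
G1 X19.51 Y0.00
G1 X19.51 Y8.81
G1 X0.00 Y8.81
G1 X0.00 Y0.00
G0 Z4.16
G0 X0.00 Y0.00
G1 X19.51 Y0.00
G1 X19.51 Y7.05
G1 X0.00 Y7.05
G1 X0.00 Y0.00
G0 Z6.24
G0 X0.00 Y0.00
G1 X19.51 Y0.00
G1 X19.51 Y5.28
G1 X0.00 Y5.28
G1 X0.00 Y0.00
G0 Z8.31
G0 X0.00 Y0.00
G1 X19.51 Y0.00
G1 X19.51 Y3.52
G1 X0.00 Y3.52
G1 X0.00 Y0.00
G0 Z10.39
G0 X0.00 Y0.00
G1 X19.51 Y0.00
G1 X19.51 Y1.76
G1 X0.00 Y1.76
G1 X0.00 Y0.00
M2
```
solid part
  facet normal 0.0000 0.0000 -1.0000
    outer loop
      vertex 19.51 10.57 0.00
      vertex 19.51 0.00 0.00
      vertex 0.00 0.00 0.00
    endloop
  endfacet
  facet normal 0.0000 0.0000 -1.0000
    outer loop
      vertex 0.00 10.57 0.00
      vertex 19.51 10.57 0.00
      vertex 0.00 0.00 0.00
    endloop
  endfacet
  facet normal 0.0000 -1.0000 0.0000
    outer loop
      vertex 0.00 0.00 0.00
      vertex 19.51 0.00 0.00
      vertex 19.51 0.00 12.47
    endloop
  endfacet
  facet normal 0.0000 -1.0000 0.0000
    outer loop
      vertex 0.00 0.00 0.00
      vertex 19.51 0.00 12.47
      vertex 0.00 0.00 12.47
    endloop
  endfacet
  facet normal 0.0000 0.7628 0.6466
    outer loop
      vertex 0.00 0.00 12.47
      vertex 19.51 0.00 12.47
      vertex 19.51 10.57 0.00
    endloop
  endfacet
  facet normal 0.0000 0.7628 0.6466
    outer loop
      vertex 0.00 0.00 12.47
      vertex 19.51 10.57 0.00
      vertex 0.00 10.57 0.00
    endloop
  endfacet
  facet normal -1.0000 0.0000 0.0000
    outer loop
      vertex 0.00 0.00 12.47
      vertex 0.00 10.57 0.00
      vertex 0.00 0.00 0.00
    endloop
  endfacet
  facet normal 1.0000 0.0000 0.0000
    outer loop
      vertex 19.51 0.00 0.00
      vertex 19.51 10.57 0.00
      vertex 19.51 0.00 12.47
    endloop
  endfacet
endsolid part

The G0 Z moves step by Δz≈2.08 mm. The G1 loops shrink linearly with z, so the solid tapers from its base footprint up to z≈12.5. Closing with a flat bottom cap and the tapered top and triangulating gives 8 facets — a wedge (ramp): 19.5 × 10.6 mm base, rising to 12.5 mm along the y=0 edge and sloping linearly to z=0 at y=10.6.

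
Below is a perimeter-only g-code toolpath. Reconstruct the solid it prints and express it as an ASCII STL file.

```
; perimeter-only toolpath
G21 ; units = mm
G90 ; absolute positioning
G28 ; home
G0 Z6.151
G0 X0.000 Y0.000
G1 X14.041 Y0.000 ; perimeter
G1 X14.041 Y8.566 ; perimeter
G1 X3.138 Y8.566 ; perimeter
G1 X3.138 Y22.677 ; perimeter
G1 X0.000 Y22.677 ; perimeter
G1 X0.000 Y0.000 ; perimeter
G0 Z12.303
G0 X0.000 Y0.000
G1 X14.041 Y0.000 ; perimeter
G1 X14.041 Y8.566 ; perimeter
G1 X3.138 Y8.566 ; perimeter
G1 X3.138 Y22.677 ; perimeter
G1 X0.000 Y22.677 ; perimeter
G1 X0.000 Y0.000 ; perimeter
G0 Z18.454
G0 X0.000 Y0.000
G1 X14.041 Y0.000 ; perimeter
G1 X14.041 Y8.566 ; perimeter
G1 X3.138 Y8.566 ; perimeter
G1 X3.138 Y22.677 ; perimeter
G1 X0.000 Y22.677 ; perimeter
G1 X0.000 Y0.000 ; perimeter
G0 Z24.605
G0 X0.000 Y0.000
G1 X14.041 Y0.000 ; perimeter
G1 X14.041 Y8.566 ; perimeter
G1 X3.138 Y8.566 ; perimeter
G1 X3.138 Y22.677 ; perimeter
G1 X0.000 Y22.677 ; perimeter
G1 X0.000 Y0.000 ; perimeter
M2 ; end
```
solid part
  facet normal 0.0000 0.0000 -1.0000
    outer loop
      vertex 14.041 8.566 0.000
      vertex 14.041 0.000 0.000
      vertex 0.000 0.000 0.000
    endloop
  endfacet
  facet normal 0.0000 0.0000 -1.0000
    outer loop
      vertex 3.138 8.566 0.000
      vertex 14.041 8.566 0.000
      vertex 0.000 0.000 0.000
    endloop
  endfacet
  facet normal 0.0000 0.0000 -1.0000
    outer loop
      vertex 3.138 22.677 0.000
      vertex 3.138 8.566 0.000
      vertex 0.000 0.000 0.000
    endloop
  endfacet
  facet normal 0.0000 0.0000 -1.0000
    outer loop
      vertex 0.000 22.677 0.000
      vertex 3.138 22.677 0.000
      vertex 0.000 0.000 0.000
    endloop
  endfacet
  facet normal 0.0000 0.0000 1.0000
    outer loop
      vertex 0.000 0.000 24.605
      vertex 14.041 0.000 24.605
      vertex 14.041 8.566 24.605
    endloop
  endfacet
  facet normal 0.0000 0.0000 1.0000
    outer loop
      vertex 0.000 0.000 24.605
      vertex 14.041 8.566 24.605
      vertex 3.138 8.566 24.605
    endloop
  endfacet
  facet normal 0.0000 0.0000 1.0000
    outer loop
      vertex 0.000 0.000 24.605
      vertex 3.138 8.566 24.605
      vertex 3.138 22.677 24.605
    endloop
  endfacet
  facet normal 0.0000 0.0000 1.0000
    outer loop
      vertex 0.000 0.000 24.605
      vertex 3.138 22.677 24.605
      vertex 0.000 22.677 24.605
    endloop
  endfacet
  facet normal 0.0000 -1.0000 0.0000
    outer loop
      vertex 0.000 0.000 0.000
      vertex 14.041 0.000 0.000
      vertex 14.041 0.000 24.605
    endloop
  endfacet
  facet normal 0.0000 -1.0000 0.0000
    outer loop
      vertex 0.000 0.000 0.000
      vertex 14.041 0.000 24.605
      vertex 0.000 0.000 24.605
    endloop
  endfacet
  facet normal 1.0000 0.0000 0.0000
    outer loop
      vertex 14.041 0.000 0.000
      vertex 14.041 8.566 0.000
      vertex 14.041 8.566 24.605
    endloop
  endfacet
  facet normal 1.0000 0.0000 0.0000
    outer loop
      vertex 14.041 0.000 0.000
      vertex 14.041 8.566 24.605
      vertex 14.041 0.000 24.605
    endloop
  endfacet
  facet normal 0.0000 1.0000 0.0000
    outer loop
      vertex 14.041 8.566 0.000
      vertex 3.138 8.566 0.000
      vertex 3.138 8.566 24.605
    endloop
  endfacet
  facet normal 0.0000 1.0000 0.0000
    outer loop
      vertex 14.041 8.566 0.000
      vertex 3.138 8.566 24.605
      vertex 14.041 8.566 24.605
    endloop
  endfacet
  facet normal 1.0000 0.0000 0.0000
    outer loop
      vertex 3.138 8.566 0.000
      vertex 3.138 22.677 0.000
      vertex 3.138 22.677 24.605
    endloop
  endfacet
  facet normal 1.0000 0.0000 0.0000
    outer loop
      vertex 3.138 8.566 0.000
      vertex 3.138 22.677 24.605
      vertex 3.138 8.566 24.605
    endloop
  endfacet
  facet normal 0.0000 1.0000 0.0000
    outer loop
      vertex 3.138 22.677 0.000
      vertex 0.000 22.677 0.000
      vertex 0.000 22.677 24.605
    endloop
  endfacet
  facet normal 0.0000 1.0000 0.0000
    outer loop
      vertex 3.138 22.677 0.000
      vertex 0.000 22.677 24.605
      vertex 3.138 22.677 24.605
    endloop
  endfacet
  facet normal -1.0000 0.0000 0.0000
    outer loop
      vertex 0.000 22.677 0.000
      vertex 0.000 0.000 0.000
      vertex 0.000 0.000 24.605
    endloop
  endfacet
  facet normal -1.0000 0.0000 0.0000
    outer loop
      vertex 0.000 22.677 0.000
      vertex 0.000 0.000 24.605
      vertex 0.000 22.677 24.605
    endloop
  endfacet
endsolid part

The G0 Z moves step by Δz≈6.151 mm. Every layer's G1 loop is the same polygon, so the solid is a straight extrusion of it from z=0 to z≈24.6. Closing with flat bottom and top caps and triangulating gives 20 facets — an L-shaped prism: outer 14 × 22.7 mm, arm thicknesses ≈ 8.57 mm (horizontal) and 3.14 mm (vertical), extruded 24.6 mm in z.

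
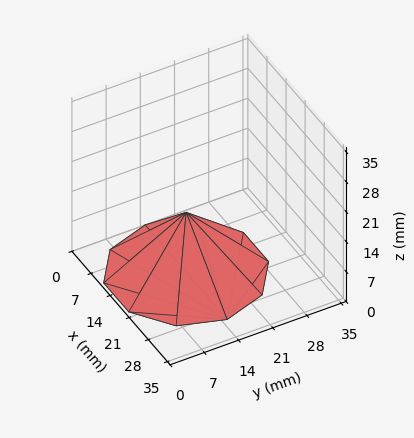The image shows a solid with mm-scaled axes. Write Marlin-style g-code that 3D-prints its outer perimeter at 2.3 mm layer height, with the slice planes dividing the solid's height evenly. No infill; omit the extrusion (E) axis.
Reading the render: the shape is a regular 10-sided pyramid, base circumscribed radius ≈ 15 mm, apex at z ≈ 14 mm (dimensions read to the nearest mm from the axis ticks). For the g-code, the solid's height is divided into equal slices at the stated Δz and each level perimeter traced with G1 moves after a G0 lift.

; perimeter-only toolpath
G21 ; units = mm
G90 ; absolute positioning
G28 ; home
; layer 1
G0 Z2.3
G0 X27.5 Y15.0
G1 X25.1 Y22.3
G1 X18.8 Y26.9
G1 X11.2 Y26.9
G1 X4.9 Y22.3
G1 X2.5 Y15.0
G1 X4.9 Y7.7
G1 X11.2 Y3.1
G1 X18.8 Y3.1
G1 X25.1 Y7.7
G1 X27.5 Y15.0
; layer 2
G0 Z4.7
G0 X25.0 Y15.0
G1 X23.1 Y20.9
G1 X18.1 Y24.5
G1 X11.9 Y24.5
G1 X6.9 Y20.9
G1 X5.0 Y15.0
G1 X6.9 Y9.1
G1 X11.9 Y5.5
G1 X18.1 Y5.5
G1 X23.1 Y9.1
G1 X25.0 Y15.0
; layer 3
G0 Z7.0
G0 X22.5 Y15.0
G1 X21.1 Y19.4
G1 X17.3 Y22.1
G1 X12.7 Y22.1
G1 X8.9 Y19.4
G1 X7.5 Y15.0
G1 X8.9 Y10.6
G1 X12.7 Y7.8
G1 X17.3 Y7.8
G1 X21.1 Y10.6
G1 X22.5 Y15.0
; layer 4
G0 Z9.3
G0 X20.0 Y15.0
G1 X19.0 Y17.9
G1 X16.5 Y19.8
G1 X13.5 Y19.8
G1 X11.0 Y17.9
G1 X10.0 Y15.0
G1 X11.0 Y12.1
G1 X13.5 Y10.2
G1 X16.5 Y10.2
G1 X19.0 Y12.1
G1 X20.0 Y15.0
; layer 5
G0 Z11.7
G0 X17.5 Y15.0
G1 X17.0 Y16.5
G1 X15.8 Y17.4
G1 X14.2 Y17.4
G1 X13.0 Y16.5
G1 X12.5 Y15.0
G1 X13.0 Y13.5
G1 X14.2 Y12.6
G1 X15.8 Y12.6
G1 X17.0 Y13.5
G1 X17.5 Y15.0
M2 ; end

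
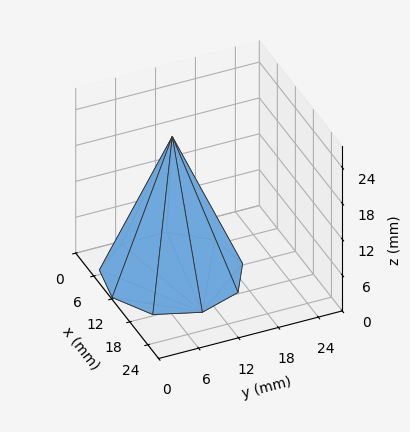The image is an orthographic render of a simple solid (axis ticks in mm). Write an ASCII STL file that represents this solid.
Reading the render: the shape is a regular 9-sided pyramid, base circumscribed radius ≈ 10 mm, apex at z ≈ 23 mm (dimensions read to the nearest mm from the axis ticks). For the STL, each face is triangulated and given an outward normal.

solid part
  facet normal 0.0000 0.0000 -1.0000
    outer loop
      vertex 11.7 19.8 0.0
      vertex 17.7 16.4 0.0
      vertex 20.0 10.0 0.0
    endloop
  endfacet
  facet normal 0.0000 0.0000 -1.0000
    outer loop
      vertex 5.0 18.7 0.0
      vertex 11.7 19.8 0.0
      vertex 20.0 10.0 0.0
    endloop
  endfacet
  facet normal 0.0000 0.0000 -1.0000
    outer loop
      vertex 0.6 13.4 0.0
      vertex 5.0 18.7 0.0
      vertex 20.0 10.0 0.0
    endloop
  endfacet
  facet normal 0.0000 0.0000 -1.0000
    outer loop
      vertex 0.6 6.6 0.0
      vertex 0.6 13.4 0.0
      vertex 20.0 10.0 0.0
    endloop
  endfacet
  facet normal 0.0000 0.0000 -1.0000
    outer loop
      vertex 5.0 1.3 0.0
      vertex 0.6 6.6 0.0
      vertex 20.0 10.0 0.0
    endloop
  endfacet
  facet normal 0.0000 0.0000 -1.0000
    outer loop
      vertex 11.7 0.2 0.0
      vertex 5.0 1.3 0.0
      vertex 20.0 10.0 0.0
    endloop
  endfacet
  facet normal 0.0000 0.0000 -1.0000
    outer loop
      vertex 17.7 3.6 0.0
      vertex 11.7 0.2 0.0
      vertex 20.0 10.0 0.0
    endloop
  endfacet
  facet normal 0.8710 0.3130 0.3787
    outer loop
      vertex 20.0 10.0 0.0
      vertex 17.7 16.4 0.0
      vertex 10.0 10.0 23.0
    endloop
  endfacet
  facet normal 0.4566 0.8058 0.3771
    outer loop
      vertex 17.7 16.4 0.0
      vertex 11.7 19.8 0.0
      vertex 10.0 10.0 23.0
    endloop
  endfacet
  facet normal -0.1500 0.9135 0.3782
    outer loop
      vertex 11.7 19.8 0.0
      vertex 5.0 18.7 0.0
      vertex 10.0 10.0 23.0
    endloop
  endfacet
  facet normal -0.7122 0.5912 0.3785
    outer loop
      vertex 5.0 18.7 0.0
      vertex 0.6 13.4 0.0
      vertex 10.0 10.0 23.0
    endloop
  endfacet
  facet normal -0.9257 0.0000 0.3783
    outer loop
      vertex 0.6 13.4 0.0
      vertex 0.6 6.6 0.0
      vertex 10.0 10.0 23.0
    endloop
  endfacet
  facet normal -0.7122 -0.5912 0.3785
    outer loop
      vertex 0.6 6.6 0.0
      vertex 5.0 1.3 0.0
      vertex 10.0 10.0 23.0
    endloop
  endfacet
  facet normal -0.1500 -0.9135 0.3782
    outer loop
      vertex 5.0 1.3 0.0
      vertex 11.7 0.2 0.0
      vertex 10.0 10.0 23.0
    endloop
  endfacet
  facet normal 0.4566 -0.8058 0.3771
    outer loop
      vertex 11.7 0.2 0.0
      vertex 17.7 3.6 0.0
      vertex 10.0 10.0 23.0
    endloop
  endfacet
  facet normal 0.8710 -0.3130 0.3787
    outer loop
      vertex 17.7 3.6 0.0
      vertex 20.0 10.0 0.0
      vertex 10.0 10.0 23.0
    endloop
  endfacet
endsolid part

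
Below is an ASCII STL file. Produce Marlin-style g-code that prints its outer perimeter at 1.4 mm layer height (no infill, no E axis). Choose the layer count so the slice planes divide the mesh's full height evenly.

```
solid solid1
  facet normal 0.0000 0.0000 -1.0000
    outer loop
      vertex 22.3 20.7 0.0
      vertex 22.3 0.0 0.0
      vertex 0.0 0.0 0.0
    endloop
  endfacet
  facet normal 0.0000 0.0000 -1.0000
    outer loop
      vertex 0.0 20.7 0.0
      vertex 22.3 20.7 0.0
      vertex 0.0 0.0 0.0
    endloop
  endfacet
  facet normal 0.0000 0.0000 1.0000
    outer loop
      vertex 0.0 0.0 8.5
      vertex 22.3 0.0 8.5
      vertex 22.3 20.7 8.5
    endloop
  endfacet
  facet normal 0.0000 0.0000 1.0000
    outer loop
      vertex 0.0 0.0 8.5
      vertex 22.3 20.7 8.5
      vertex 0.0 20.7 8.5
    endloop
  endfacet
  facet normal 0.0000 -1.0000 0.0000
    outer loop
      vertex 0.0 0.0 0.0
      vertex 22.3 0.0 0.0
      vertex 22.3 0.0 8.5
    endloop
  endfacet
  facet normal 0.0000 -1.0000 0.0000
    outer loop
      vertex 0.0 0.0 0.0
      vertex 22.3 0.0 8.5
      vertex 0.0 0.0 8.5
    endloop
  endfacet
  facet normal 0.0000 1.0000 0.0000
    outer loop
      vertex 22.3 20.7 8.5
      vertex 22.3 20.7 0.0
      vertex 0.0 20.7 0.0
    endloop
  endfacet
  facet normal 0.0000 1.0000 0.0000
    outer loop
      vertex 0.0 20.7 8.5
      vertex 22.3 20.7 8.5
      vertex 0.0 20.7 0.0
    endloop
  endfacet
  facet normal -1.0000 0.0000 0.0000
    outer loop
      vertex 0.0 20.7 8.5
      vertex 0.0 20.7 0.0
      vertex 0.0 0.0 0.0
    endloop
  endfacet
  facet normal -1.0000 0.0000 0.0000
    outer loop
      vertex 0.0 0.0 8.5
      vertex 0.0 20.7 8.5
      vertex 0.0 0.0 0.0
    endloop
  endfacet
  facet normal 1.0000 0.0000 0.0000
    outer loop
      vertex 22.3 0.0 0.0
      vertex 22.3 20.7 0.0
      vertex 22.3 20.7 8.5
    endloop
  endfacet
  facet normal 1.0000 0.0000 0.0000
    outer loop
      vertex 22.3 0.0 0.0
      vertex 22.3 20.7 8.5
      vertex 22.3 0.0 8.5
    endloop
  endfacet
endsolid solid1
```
; perimeter-only toolpath
G21 ; units = mm
G90 ; absolute positioning
G28 ; home
; layer 1
G0 Z1.4
G0 X0.0 Y0.0
G1 X22.3 Y0.0
G1 X22.3 Y20.7
G1 X0.0 Y20.7
G1 X0.0 Y0.0
; layer 2
G0 Z2.8
G0 X0.0 Y0.0
G1 X22.3 Y0.0
G1 X22.3 Y20.7
G1 X0.0 Y20.7
G1 X0.0 Y0.0
; layer 3
G0 Z4.2
G0 X0.0 Y0.0
G1 X22.3 Y0.0
G1 X22.3 Y20.7
G1 X0.0 Y20.7
G1 X0.0 Y0.0
; layer 4
G0 Z5.7
G0 X0.0 Y0.0
G1 X22.3 Y0.0
G1 X22.3 Y20.7
G1 X0.0 Y20.7
G1 X0.0 Y0.0
; layer 5
G0 Z7.1
G0 X0.0 Y0.0
G1 X22.3 Y0.0
G1 X22.3 Y20.7
G1 X0.0 Y20.7
G1 X0.0 Y0.0
; layer 6
G0 Z8.5
G0 X0.0 Y0.0
G1 X22.3 Y0.0
G1 X22.3 Y20.7
G1 X0.0 Y20.7
G1 X0.0 Y0.0
M2 ; end

The solid is a rectangular box, roughly 22.3 × 20.7 mm footprint and 8.5 mm tall. Slicing at Δz = 1.4 mm — 6 equal slices spanning the solid's height, so layer i sits at z = i·h/6 — gives 6 non-empty perimeters. Each is a 4-segment closed polygon; G0 lifts to the layer z and rapids to the start vertex, then G1 traces the edges.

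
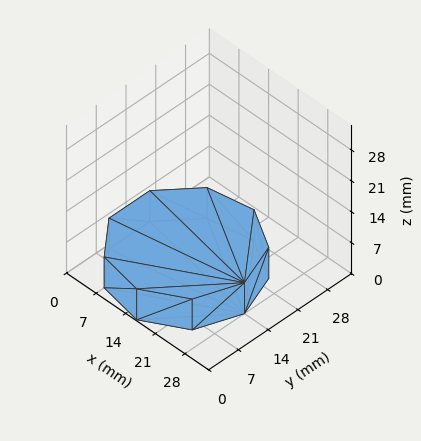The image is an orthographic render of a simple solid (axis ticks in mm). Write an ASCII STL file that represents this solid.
Reading the render: the shape is a regular 9-sided prism (a cylinder approximated with 9 flat sides), circumscribed radius ≈ 14 mm, height ≈ 7 mm (dimensions read to the nearest mm from the axis ticks). For the STL, each face is triangulated and given an outward normal.

solid part
  facet normal 0.0000 0.0000 -1.0000
    outer loop
      vertex 16.4 27.8 0.0
      vertex 24.7 23.0 0.0
      vertex 28.0 14.0 0.0
    endloop
  endfacet
  facet normal 0.0000 0.0000 -1.0000
    outer loop
      vertex 7.0 26.1 0.0
      vertex 16.4 27.8 0.0
      vertex 28.0 14.0 0.0
    endloop
  endfacet
  facet normal 0.0000 0.0000 -1.0000
    outer loop
      vertex 0.8 18.8 0.0
      vertex 7.0 26.1 0.0
      vertex 28.0 14.0 0.0
    endloop
  endfacet
  facet normal 0.0000 0.0000 -1.0000
    outer loop
      vertex 0.8 9.2 0.0
      vertex 0.8 18.8 0.0
      vertex 28.0 14.0 0.0
    endloop
  endfacet
  facet normal 0.0000 0.0000 -1.0000
    outer loop
      vertex 7.0 1.9 0.0
      vertex 0.8 9.2 0.0
      vertex 28.0 14.0 0.0
    endloop
  endfacet
  facet normal 0.0000 0.0000 -1.0000
    outer loop
      vertex 16.4 0.2 0.0
      vertex 7.0 1.9 0.0
      vertex 28.0 14.0 0.0
    endloop
  endfacet
  facet normal 0.0000 0.0000 -1.0000
    outer loop
      vertex 24.7 5.0 0.0
      vertex 16.4 0.2 0.0
      vertex 28.0 14.0 0.0
    endloop
  endfacet
  facet normal 0.0000 0.0000 1.0000
    outer loop
      vertex 28.0 14.0 7.0
      vertex 24.7 23.0 7.0
      vertex 16.4 27.8 7.0
    endloop
  endfacet
  facet normal 0.0000 0.0000 1.0000
    outer loop
      vertex 28.0 14.0 7.0
      vertex 16.4 27.8 7.0
      vertex 7.0 26.1 7.0
    endloop
  endfacet
  facet normal 0.0000 0.0000 1.0000
    outer loop
      vertex 28.0 14.0 7.0
      vertex 7.0 26.1 7.0
      vertex 0.8 18.8 7.0
    endloop
  endfacet
  facet normal 0.0000 0.0000 1.0000
    outer loop
      vertex 28.0 14.0 7.0
      vertex 0.8 18.8 7.0
      vertex 0.8 9.2 7.0
    endloop
  endfacet
  facet normal 0.0000 0.0000 1.0000
    outer loop
      vertex 28.0 14.0 7.0
      vertex 0.8 9.2 7.0
      vertex 7.0 1.9 7.0
    endloop
  endfacet
  facet normal 0.0000 0.0000 1.0000
    outer loop
      vertex 28.0 14.0 7.0
      vertex 7.0 1.9 7.0
      vertex 16.4 0.2 7.0
    endloop
  endfacet
  facet normal 0.0000 0.0000 1.0000
    outer loop
      vertex 28.0 14.0 7.0
      vertex 16.4 0.2 7.0
      vertex 24.7 5.0 7.0
    endloop
  endfacet
  facet normal 0.9389 0.3443 0.0000
    outer loop
      vertex 28.0 14.0 0.0
      vertex 24.7 23.0 0.0
      vertex 24.7 23.0 7.0
    endloop
  endfacet
  facet normal 0.9389 0.3443 0.0000
    outer loop
      vertex 28.0 14.0 0.0
      vertex 24.7 23.0 7.0
      vertex 28.0 14.0 7.0
    endloop
  endfacet
  facet normal 0.5006 0.8657 0.0000
    outer loop
      vertex 24.7 23.0 0.0
      vertex 16.4 27.8 0.0
      vertex 16.4 27.8 7.0
    endloop
  endfacet
  facet normal 0.5006 0.8657 0.0000
    outer loop
      vertex 24.7 23.0 0.0
      vertex 16.4 27.8 7.0
      vertex 24.7 23.0 7.0
    endloop
  endfacet
  facet normal -0.1780 0.9840 0.0000
    outer loop
      vertex 16.4 27.8 0.0
      vertex 7.0 26.1 0.0
      vertex 7.0 26.1 7.0
    endloop
  endfacet
  facet normal -0.1780 0.9840 0.0000
    outer loop
      vertex 16.4 27.8 0.0
      vertex 7.0 26.1 7.0
      vertex 16.4 27.8 7.0
    endloop
  endfacet
  facet normal -0.7622 0.6473 0.0000
    outer loop
      vertex 7.0 26.1 0.0
      vertex 0.8 18.8 0.0
      vertex 0.8 18.8 7.0
    endloop
  endfacet
  facet normal -0.7622 0.6473 0.0000
    outer loop
      vertex 7.0 26.1 0.0
      vertex 0.8 18.8 7.0
      vertex 7.0 26.1 7.0
    endloop
  endfacet
  facet normal -1.0000 0.0000 0.0000
    outer loop
      vertex 0.8 18.8 0.0
      vertex 0.8 9.2 0.0
      vertex 0.8 9.2 7.0
    endloop
  endfacet
  facet normal -1.0000 0.0000 0.0000
    outer loop
      vertex 0.8 18.8 0.0
      vertex 0.8 9.2 7.0
      vertex 0.8 18.8 7.0
    endloop
  endfacet
  facet normal -0.7622 -0.6473 0.0000
    outer loop
      vertex 0.8 9.2 0.0
      vertex 7.0 1.9 0.0
      vertex 7.0 1.9 7.0
    endloop
  endfacet
  facet normal -0.7622 -0.6473 0.0000
    outer loop
      vertex 0.8 9.2 0.0
      vertex 7.0 1.9 7.0
      vertex 0.8 9.2 7.0
    endloop
  endfacet
  facet normal -0.1780 -0.9840 0.0000
    outer loop
      vertex 7.0 1.9 0.0
      vertex 16.4 0.2 0.0
      vertex 16.4 0.2 7.0
    endloop
  endfacet
  facet normal -0.1780 -0.9840 0.0000
    outer loop
      vertex 7.0 1.9 0.0
      vertex 16.4 0.2 7.0
      vertex 7.0 1.9 7.0
    endloop
  endfacet
  facet normal 0.5006 -0.8657 0.0000
    outer loop
      vertex 16.4 0.2 0.0
      vertex 24.7 5.0 0.0
      vertex 24.7 5.0 7.0
    endloop
  endfacet
  facet normal 0.5006 -0.8657 0.0000
    outer loop
      vertex 16.4 0.2 0.0
      vertex 24.7 5.0 7.0
      vertex 16.4 0.2 7.0
    endloop
  endfacet
  facet normal 0.9389 -0.3443 0.0000
    outer loop
      vertex 24.7 5.0 0.0
      vertex 28.0 14.0 0.0
      vertex 28.0 14.0 7.0
    endloop
  endfacet
  facet normal 0.9389 -0.3443 0.0000
    outer loop
      vertex 24.7 5.0 0.0
      vertex 28.0 14.0 7.0
      vertex 24.7 5.0 7.0
    endloop
  endfacet
endsolid part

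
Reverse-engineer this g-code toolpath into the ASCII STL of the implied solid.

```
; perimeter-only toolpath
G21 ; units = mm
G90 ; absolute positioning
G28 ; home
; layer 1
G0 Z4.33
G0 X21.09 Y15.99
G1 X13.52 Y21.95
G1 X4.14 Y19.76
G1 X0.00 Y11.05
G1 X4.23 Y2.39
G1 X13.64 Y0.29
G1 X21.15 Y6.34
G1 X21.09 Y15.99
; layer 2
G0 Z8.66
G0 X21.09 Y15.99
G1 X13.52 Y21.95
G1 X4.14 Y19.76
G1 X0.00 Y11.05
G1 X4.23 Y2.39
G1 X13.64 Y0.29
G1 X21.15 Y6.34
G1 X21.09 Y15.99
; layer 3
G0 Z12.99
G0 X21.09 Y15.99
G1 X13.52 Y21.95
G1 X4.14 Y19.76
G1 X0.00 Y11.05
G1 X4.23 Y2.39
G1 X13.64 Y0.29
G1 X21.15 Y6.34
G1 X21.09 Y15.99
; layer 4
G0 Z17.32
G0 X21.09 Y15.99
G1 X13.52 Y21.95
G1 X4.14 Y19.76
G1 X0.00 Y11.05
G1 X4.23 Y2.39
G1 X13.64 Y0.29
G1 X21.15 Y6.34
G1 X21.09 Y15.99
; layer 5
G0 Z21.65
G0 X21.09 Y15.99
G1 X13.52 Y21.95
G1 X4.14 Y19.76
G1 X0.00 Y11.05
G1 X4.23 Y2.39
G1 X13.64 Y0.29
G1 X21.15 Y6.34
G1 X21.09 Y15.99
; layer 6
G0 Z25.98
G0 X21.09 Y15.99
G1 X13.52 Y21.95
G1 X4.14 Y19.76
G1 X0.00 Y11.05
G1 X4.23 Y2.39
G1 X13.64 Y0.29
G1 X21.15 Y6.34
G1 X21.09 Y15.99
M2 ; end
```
solid part
  facet normal 0.0000 0.0000 -1.0000
    outer loop
      vertex 4.14 19.76 0.00
      vertex 13.52 21.95 0.00
      vertex 21.09 15.99 0.00
    endloop
  endfacet
  facet normal 0.0000 0.0000 -1.0000
    outer loop
      vertex 0.00 11.05 0.00
      vertex 4.14 19.76 0.00
      vertex 21.09 15.99 0.00
    endloop
  endfacet
  facet normal 0.0000 0.0000 -1.0000
    outer loop
      vertex 4.23 2.39 0.00
      vertex 0.00 11.05 0.00
      vertex 21.09 15.99 0.00
    endloop
  endfacet
  facet normal 0.0000 0.0000 -1.0000
    outer loop
      vertex 13.64 0.29 0.00
      vertex 4.23 2.39 0.00
      vertex 21.09 15.99 0.00
    endloop
  endfacet
  facet normal 0.0000 0.0000 -1.0000
    outer loop
      vertex 21.15 6.34 0.00
      vertex 13.64 0.29 0.00
      vertex 21.09 15.99 0.00
    endloop
  endfacet
  facet normal 0.0000 0.0000 1.0000
    outer loop
      vertex 21.09 15.99 25.98
      vertex 13.52 21.95 25.98
      vertex 4.14 19.76 25.98
    endloop
  endfacet
  facet normal 0.0000 0.0000 1.0000
    outer loop
      vertex 21.09 15.99 25.98
      vertex 4.14 19.76 25.98
      vertex 0.00 11.05 25.98
    endloop
  endfacet
  facet normal 0.0000 0.0000 1.0000
    outer loop
      vertex 21.09 15.99 25.98
      vertex 0.00 11.05 25.98
      vertex 4.23 2.39 25.98
    endloop
  endfacet
  facet normal 0.0000 0.0000 1.0000
    outer loop
      vertex 21.09 15.99 25.98
      vertex 4.23 2.39 25.98
      vertex 13.64 0.29 25.98
    endloop
  endfacet
  facet normal 0.0000 0.0000 1.0000
    outer loop
      vertex 21.09 15.99 25.98
      vertex 13.64 0.29 25.98
      vertex 21.15 6.34 25.98
    endloop
  endfacet
  facet normal 0.6186 0.7857 0.0000
    outer loop
      vertex 21.09 15.99 0.00
      vertex 13.52 21.95 0.00
      vertex 13.52 21.95 25.98
    endloop
  endfacet
  facet normal 0.6186 0.7857 0.0000
    outer loop
      vertex 21.09 15.99 0.00
      vertex 13.52 21.95 25.98
      vertex 21.09 15.99 25.98
    endloop
  endfacet
  facet normal -0.2274 0.9738 0.0000
    outer loop
      vertex 13.52 21.95 0.00
      vertex 4.14 19.76 0.00
      vertex 4.14 19.76 25.98
    endloop
  endfacet
  facet normal -0.2274 0.9738 0.0000
    outer loop
      vertex 13.52 21.95 0.00
      vertex 4.14 19.76 25.98
      vertex 13.52 21.95 25.98
    endloop
  endfacet
  facet normal -0.9032 0.4293 0.0000
    outer loop
      vertex 4.14 19.76 0.00
      vertex 0.00 11.05 0.00
      vertex 0.00 11.05 25.98
    endloop
  endfacet
  facet normal -0.9032 0.4293 0.0000
    outer loop
      vertex 4.14 19.76 0.00
      vertex 0.00 11.05 25.98
      vertex 4.14 19.76 25.98
    endloop
  endfacet
  facet normal -0.8985 -0.4389 0.0000
    outer loop
      vertex 0.00 11.05 0.00
      vertex 4.23 2.39 0.00
      vertex 4.23 2.39 25.98
    endloop
  endfacet
  facet normal -0.8985 -0.4389 0.0000
    outer loop
      vertex 0.00 11.05 0.00
      vertex 4.23 2.39 25.98
      vertex 0.00 11.05 25.98
    endloop
  endfacet
  facet normal -0.2178 -0.9760 0.0000
    outer loop
      vertex 4.23 2.39 0.00
      vertex 13.64 0.29 0.00
      vertex 13.64 0.29 25.98
    endloop
  endfacet
  facet normal -0.2178 -0.9760 0.0000
    outer loop
      vertex 4.23 2.39 0.00
      vertex 13.64 0.29 25.98
      vertex 4.23 2.39 25.98
    endloop
  endfacet
  facet normal 0.6273 -0.7787 0.0000
    outer loop
      vertex 13.64 0.29 0.00
      vertex 21.15 6.34 0.00
      vertex 21.15 6.34 25.98
    endloop
  endfacet
  facet normal 0.6273 -0.7787 0.0000
    outer loop
      vertex 13.64 0.29 0.00
      vertex 21.15 6.34 25.98
      vertex 13.64 0.29 25.98
    endloop
  endfacet
  facet normal 1.0000 0.0062 0.0000
    outer loop
      vertex 21.15 6.34 0.00
      vertex 21.09 15.99 0.00
      vertex 21.09 15.99 25.98
    endloop
  endfacet
  facet normal 1.0000 0.0062 0.0000
    outer loop
      vertex 21.15 6.34 0.00
      vertex 21.09 15.99 25.98
      vertex 21.15 6.34 25.98
    endloop
  endfacet
endsolid part

The G0 Z moves step by Δz≈4.33 mm. Every layer's G1 loop is the same polygon, so the solid is a straight extrusion of it from z=0 to z≈26. Closing with flat bottom and top caps and triangulating gives 24 facets — a regular 7-sided prism (a cylinder approximated with 7 flat sides), circumscribed radius ≈ 11.1 mm, height ≈ 26 mm.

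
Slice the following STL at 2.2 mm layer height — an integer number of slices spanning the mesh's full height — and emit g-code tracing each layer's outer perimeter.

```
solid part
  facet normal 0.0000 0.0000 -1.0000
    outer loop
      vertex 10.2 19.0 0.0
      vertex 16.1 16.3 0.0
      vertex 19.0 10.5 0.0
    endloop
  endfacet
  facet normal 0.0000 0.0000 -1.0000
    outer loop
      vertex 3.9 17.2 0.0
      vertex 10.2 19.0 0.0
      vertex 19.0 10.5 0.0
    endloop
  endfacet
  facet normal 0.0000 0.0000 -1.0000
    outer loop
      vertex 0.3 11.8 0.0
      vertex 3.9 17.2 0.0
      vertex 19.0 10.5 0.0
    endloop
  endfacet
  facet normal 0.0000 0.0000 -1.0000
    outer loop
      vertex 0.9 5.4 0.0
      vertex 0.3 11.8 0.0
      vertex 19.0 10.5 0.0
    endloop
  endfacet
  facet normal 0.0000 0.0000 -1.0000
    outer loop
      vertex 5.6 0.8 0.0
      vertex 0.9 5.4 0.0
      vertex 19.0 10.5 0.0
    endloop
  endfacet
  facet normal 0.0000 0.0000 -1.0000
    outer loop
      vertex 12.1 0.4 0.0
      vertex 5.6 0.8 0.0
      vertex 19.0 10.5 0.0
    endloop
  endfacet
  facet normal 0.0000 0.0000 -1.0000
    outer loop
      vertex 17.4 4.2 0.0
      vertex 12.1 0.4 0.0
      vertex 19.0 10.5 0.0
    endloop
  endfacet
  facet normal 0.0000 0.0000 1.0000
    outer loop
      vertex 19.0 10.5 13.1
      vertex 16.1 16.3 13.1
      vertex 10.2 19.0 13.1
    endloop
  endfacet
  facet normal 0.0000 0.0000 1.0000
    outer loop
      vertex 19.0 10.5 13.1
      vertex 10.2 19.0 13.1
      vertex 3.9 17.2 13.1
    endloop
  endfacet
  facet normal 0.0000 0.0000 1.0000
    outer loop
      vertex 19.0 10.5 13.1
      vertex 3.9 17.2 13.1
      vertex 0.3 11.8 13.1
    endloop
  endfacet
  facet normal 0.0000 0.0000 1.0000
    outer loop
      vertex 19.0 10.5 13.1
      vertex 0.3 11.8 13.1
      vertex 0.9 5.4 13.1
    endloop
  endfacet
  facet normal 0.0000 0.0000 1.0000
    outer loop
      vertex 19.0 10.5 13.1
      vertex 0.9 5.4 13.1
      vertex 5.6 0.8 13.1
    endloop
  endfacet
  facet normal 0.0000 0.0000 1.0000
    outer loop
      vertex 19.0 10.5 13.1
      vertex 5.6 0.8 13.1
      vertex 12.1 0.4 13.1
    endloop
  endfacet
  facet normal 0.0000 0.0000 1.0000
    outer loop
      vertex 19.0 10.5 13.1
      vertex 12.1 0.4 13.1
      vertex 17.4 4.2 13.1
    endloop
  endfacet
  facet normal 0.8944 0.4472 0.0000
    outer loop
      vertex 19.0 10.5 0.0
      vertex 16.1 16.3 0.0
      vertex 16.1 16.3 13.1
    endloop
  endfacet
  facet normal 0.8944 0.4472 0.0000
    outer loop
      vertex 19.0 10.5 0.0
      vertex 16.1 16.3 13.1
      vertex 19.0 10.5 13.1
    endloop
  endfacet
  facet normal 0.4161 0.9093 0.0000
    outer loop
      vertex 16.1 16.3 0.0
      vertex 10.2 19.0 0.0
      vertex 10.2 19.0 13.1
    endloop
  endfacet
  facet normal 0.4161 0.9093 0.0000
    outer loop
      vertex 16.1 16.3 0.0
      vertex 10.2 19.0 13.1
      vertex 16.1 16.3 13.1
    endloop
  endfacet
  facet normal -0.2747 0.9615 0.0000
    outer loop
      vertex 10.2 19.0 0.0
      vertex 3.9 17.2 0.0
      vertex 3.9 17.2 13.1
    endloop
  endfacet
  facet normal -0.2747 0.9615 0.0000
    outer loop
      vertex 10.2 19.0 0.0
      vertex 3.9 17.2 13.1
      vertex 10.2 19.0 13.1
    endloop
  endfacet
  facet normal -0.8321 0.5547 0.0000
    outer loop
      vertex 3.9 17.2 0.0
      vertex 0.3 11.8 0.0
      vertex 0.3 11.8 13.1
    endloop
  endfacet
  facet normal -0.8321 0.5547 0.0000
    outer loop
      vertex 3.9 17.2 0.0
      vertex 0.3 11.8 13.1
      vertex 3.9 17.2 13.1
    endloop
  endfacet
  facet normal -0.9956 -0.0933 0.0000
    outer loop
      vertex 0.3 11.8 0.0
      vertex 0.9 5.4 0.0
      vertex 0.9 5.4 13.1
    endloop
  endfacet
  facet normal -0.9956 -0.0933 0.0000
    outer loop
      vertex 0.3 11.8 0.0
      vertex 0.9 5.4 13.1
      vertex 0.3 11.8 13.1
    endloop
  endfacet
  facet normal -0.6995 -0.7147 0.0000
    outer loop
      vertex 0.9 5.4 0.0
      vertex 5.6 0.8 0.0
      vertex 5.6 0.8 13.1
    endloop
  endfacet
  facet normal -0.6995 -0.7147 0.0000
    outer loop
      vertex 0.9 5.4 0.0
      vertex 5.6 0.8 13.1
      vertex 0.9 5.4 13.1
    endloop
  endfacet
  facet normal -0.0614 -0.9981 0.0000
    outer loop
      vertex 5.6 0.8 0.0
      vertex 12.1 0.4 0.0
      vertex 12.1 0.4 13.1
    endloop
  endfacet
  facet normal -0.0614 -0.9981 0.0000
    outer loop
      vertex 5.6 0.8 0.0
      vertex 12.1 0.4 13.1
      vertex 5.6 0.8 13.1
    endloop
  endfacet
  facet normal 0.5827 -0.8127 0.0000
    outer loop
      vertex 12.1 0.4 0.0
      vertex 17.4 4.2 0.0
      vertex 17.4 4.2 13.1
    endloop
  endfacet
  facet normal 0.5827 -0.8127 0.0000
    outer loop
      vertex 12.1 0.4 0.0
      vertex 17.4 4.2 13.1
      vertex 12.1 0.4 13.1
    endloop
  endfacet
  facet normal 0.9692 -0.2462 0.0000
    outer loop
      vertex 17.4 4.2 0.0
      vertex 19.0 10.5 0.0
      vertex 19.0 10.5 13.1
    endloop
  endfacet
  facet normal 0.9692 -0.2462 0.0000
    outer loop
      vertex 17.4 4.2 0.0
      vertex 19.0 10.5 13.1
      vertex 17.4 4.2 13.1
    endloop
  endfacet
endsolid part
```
; perimeter-only toolpath
G21 ; units = mm
G90 ; absolute positioning
G28 ; home
; layer 1
G0 Z2.2
G0 X19.0 Y10.5
G1 X16.1 Y16.3
G1 X10.2 Y19.0
G1 X3.9 Y17.2
G1 X0.3 Y11.8
G1 X0.9 Y5.4
G1 X5.6 Y0.8
G1 X12.1 Y0.4
G1 X17.4 Y4.2
G1 X19.0 Y10.5
; layer 2
G0 Z4.4
G0 X19.0 Y10.5
G1 X16.1 Y16.3
G1 X10.2 Y19.0
G1 X3.9 Y17.2
G1 X0.3 Y11.8
G1 X0.9 Y5.4
G1 X5.6 Y0.8
G1 X12.1 Y0.4
G1 X17.4 Y4.2
G1 X19.0 Y10.5
; layer 3
G0 Z6.5
G0 X19.0 Y10.5
G1 X16.1 Y16.3
G1 X10.2 Y19.0
G1 X3.9 Y17.2
G1 X0.3 Y11.8
G1 X0.9 Y5.4
G1 X5.6 Y0.8
G1 X12.1 Y0.4
G1 X17.4 Y4.2
G1 X19.0 Y10.5
; layer 4
G0 Z8.7
G0 X19.0 Y10.5
G1 X16.1 Y16.3
G1 X10.2 Y19.0
G1 X3.9 Y17.2
G1 X0.3 Y11.8
G1 X0.9 Y5.4
G1 X5.6 Y0.8
G1 X12.1 Y0.4
G1 X17.4 Y4.2
G1 X19.0 Y10.5
; layer 5
G0 Z10.9
G0 X19.0 Y10.5
G1 X16.1 Y16.3
G1 X10.2 Y19.0
G1 X3.9 Y17.2
G1 X0.3 Y11.8
G1 X0.9 Y5.4
G1 X5.6 Y0.8
G1 X12.1 Y0.4
G1 X17.4 Y4.2
G1 X19.0 Y10.5
; layer 6
G0 Z13.1
G0 X19.0 Y10.5
G1 X16.1 Y16.3
G1 X10.2 Y19.0
G1 X3.9 Y17.2
G1 X0.3 Y11.8
G1 X0.9 Y5.4
G1 X5.6 Y0.8
G1 X12.1 Y0.4
G1 X17.4 Y4.2
G1 X19.0 Y10.5
M2 ; end

The solid is a regular 9-sided prism (a cylinder approximated with 9 flat sides), circumscribed radius ≈ 9.5 mm, height ≈ 13.1 mm. Slicing at Δz = 2.2 mm — 6 equal slices spanning the solid's height, so layer i sits at z = i·h/6 — gives 6 non-empty perimeters. Each is a 9-segment closed polygon; G0 lifts to the layer z and rapids to the start vertex, then G1 traces the edges.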